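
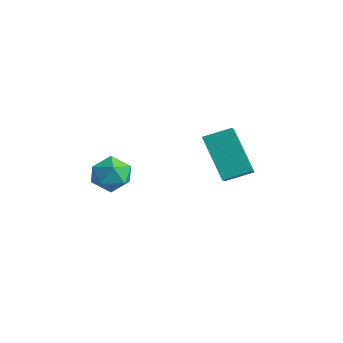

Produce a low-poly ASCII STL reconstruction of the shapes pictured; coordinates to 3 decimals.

solid 
facet normal -0.512 -0.787 -0.345
outer loop
vertex 0.446 2.89 3.639
vertex -0.064 3.461 3.094
vertex 1.785 2.67 2.156
endloop
endfacet
facet normal 0.542 -0.608 0.580
outer loop
vertex 2.364 3.559 2.546
vertex 0.446 2.89 3.639
vertex 1.785 2.67 2.156
endloop
endfacet
facet normal -0.512 -0.786 -0.346
outer loop
vertex 1.785 2.67 2.156
vertex -0.064 3.461 3.094
vertex 1.275 3.242 1.611
endloop
endfacet
facet normal 0.666 -0.110 -0.738
outer loop
vertex 1.275 3.242 1.611
vertex 2.364 3.559 2.546
vertex 1.785 2.67 2.156
endloop
endfacet
facet normal -0.666 0.110 0.738
outer loop
vertex 0.446 2.89 3.639
vertex 0.515 4.35 3.484
vertex -0.064 3.461 3.094
endloop
endfacet
facet normal 0.542 -0.608 0.580
outer loop
vertex 1.025 3.778 4.029
vertex 0.446 2.89 3.639
vertex 2.364 3.559 2.546
endloop
endfacet
facet normal -0.666 0.110 0.738
outer loop
vertex 1.025 3.778 4.029
vertex 0.515 4.35 3.484
vertex 0.446 2.89 3.639
endloop
endfacet
facet normal -0.543 0.608 -0.580
outer loop
vertex -0.064 3.461 3.094
vertex 0.515 4.35 3.484
vertex 1.275 3.242 1.611
endloop
endfacet
facet normal 0.666 -0.110 -0.738
outer loop
vertex 1.854 4.13 2.001
vertex 2.364 3.559 2.546
vertex 1.275 3.242 1.611
endloop
endfacet
facet normal -0.542 0.608 -0.580
outer loop
vertex 1.275 3.242 1.611
vertex 0.515 4.35 3.484
vertex 1.854 4.13 2.001
endloop
endfacet
facet normal 0.511 0.787 0.346
outer loop
vertex 1.854 4.13 2.001
vertex 1.025 3.778 4.029
vertex 2.364 3.559 2.546
endloop
endfacet
facet normal 0.512 0.786 0.346
outer loop
vertex 0.515 4.35 3.484
vertex 1.025 3.778 4.029
vertex 1.854 4.13 2.001
endloop
endfacet
facet normal -0.740 0.507 0.441
outer loop
vertex -0.855 -0.745 3.027
vertex -0.349 -0.538 3.638
vertex -0.413 -0.056 2.977
endloop
endfacet
facet normal -0.820 0.507 -0.267
outer loop
vertex -0.855 -0.745 3.027
vertex -0.413 -0.056 2.977
vertex -0.496 -0.537 2.319
endloop
endfacet
facet normal -0.857 -0.172 -0.485
outer loop
vertex -0.855 -0.745 3.027
vertex -0.496 -0.537 2.319
vertex -0.483 -1.317 2.572
endloop
endfacet
facet normal -0.801 -0.592 0.089
outer loop
vertex -0.855 -0.745 3.027
vertex -0.483 -1.317 2.572
vertex -0.392 -1.318 3.387
endloop
endfacet
facet normal -0.729 -0.173 0.662
outer loop
vertex -0.855 -0.745 3.027
vertex -0.392 -1.318 3.387
vertex -0.349 -0.538 3.638
endloop
endfacet
facet normal -0.235 0.799 -0.554
outer loop
vertex -0.496 -0.537 2.319
vertex -0.413 -0.056 2.977
vertex 0.232 -0.202 2.493
endloop
endfacet
facet normal -0.107 0.798 0.593
outer loop
vertex -0.413 -0.056 2.977
vertex -0.349 -0.538 3.638
vertex 0.323 -0.203 3.308
endloop
endfacet
facet normal -0.089 -0.301 0.950
outer loop
vertex -0.349 -0.538 3.638
vertex -0.392 -1.318 3.387
vertex 0.336 -0.983 3.561
endloop
endfacet
facet normal -0.205 -0.978 0.022
outer loop
vertex -0.392 -1.318 3.387
vertex -0.483 -1.317 2.572
vertex 0.253 -1.464 2.903
endloop
endfacet
facet normal -0.296 -0.299 -0.907
outer loop
vertex -0.483 -1.317 2.572
vertex -0.496 -0.537 2.319
vertex 0.189 -0.982 2.242
endloop
endfacet
facet normal 0.801 0.592 -0.089
outer loop
vertex 0.695 -0.775 2.853
vertex 0.232 -0.202 2.493
vertex 0.323 -0.203 3.308
endloop
endfacet
facet normal 0.857 0.172 0.485
outer loop
vertex 0.695 -0.775 2.853
vertex 0.323 -0.203 3.308
vertex 0.336 -0.983 3.561
endloop
endfacet
facet normal 0.820 -0.507 0.267
outer loop
vertex 0.695 -0.775 2.853
vertex 0.336 -0.983 3.561
vertex 0.253 -1.464 2.903
endloop
endfacet
facet normal 0.740 -0.507 -0.441
outer loop
vertex 0.695 -0.775 2.853
vertex 0.253 -1.464 2.903
vertex 0.189 -0.982 2.242
endloop
endfacet
facet normal 0.729 0.173 -0.662
outer loop
vertex 0.695 -0.775 2.853
vertex 0.189 -0.982 2.242
vertex 0.232 -0.202 2.493
endloop
endfacet
facet normal 0.205 0.978 -0.022
outer loop
vertex 0.323 -0.203 3.308
vertex 0.232 -0.202 2.493
vertex -0.413 -0.056 2.977
endloop
endfacet
facet normal 0.296 0.299 0.907
outer loop
vertex 0.336 -0.983 3.561
vertex 0.323 -0.203 3.308
vertex -0.349 -0.538 3.638
endloop
endfacet
facet normal 0.235 -0.799 0.554
outer loop
vertex 0.253 -1.464 2.903
vertex 0.336 -0.983 3.561
vertex -0.392 -1.318 3.387
endloop
endfacet
facet normal 0.107 -0.798 -0.593
outer loop
vertex 0.189 -0.982 2.242
vertex 0.253 -1.464 2.903
vertex -0.483 -1.317 2.572
endloop
endfacet
facet normal 0.089 0.301 -0.950
outer loop
vertex 0.232 -0.202 2.493
vertex 0.189 -0.982 2.242
vertex -0.496 -0.537 2.319
endloop
endfacet

endsolid


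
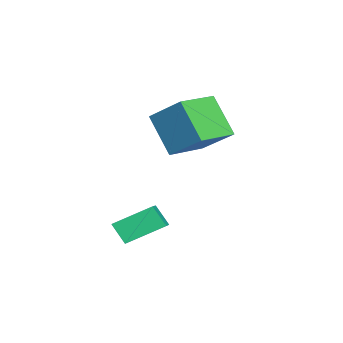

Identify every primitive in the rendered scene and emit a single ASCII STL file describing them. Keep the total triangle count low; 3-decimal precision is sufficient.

solid 
facet normal -0.430 -0.432 0.793
outer loop
vertex -1.926 0.881 1.788
vertex -3.202 1.83 1.613
vertex -2.624 -0.24 0.798
endloop
endfacet
facet normal 0.798 -0.593 0.109
outer loop
vertex -1.858 0.53 -0.613
vertex -1.926 0.881 1.788
vertex -2.624 -0.24 0.798
endloop
endfacet
facet normal -0.430 -0.432 0.792
outer loop
vertex -2.624 -0.24 0.798
vertex -3.202 1.83 1.613
vertex -3.9 0.71 0.623
endloop
endfacet
facet normal -0.423 -0.679 -0.600
outer loop
vertex -3.9 0.71 0.623
vertex -1.858 0.53 -0.613
vertex -2.624 -0.24 0.798
endloop
endfacet
facet normal 0.423 0.679 0.600
outer loop
vertex -1.926 0.881 1.788
vertex -2.436 2.6 0.202
vertex -3.202 1.83 1.613
endloop
endfacet
facet normal 0.797 -0.594 0.109
outer loop
vertex -1.16 1.65 0.377
vertex -1.926 0.881 1.788
vertex -1.858 0.53 -0.613
endloop
endfacet
facet normal 0.423 0.679 0.600
outer loop
vertex -1.16 1.65 0.377
vertex -2.436 2.6 0.202
vertex -1.926 0.881 1.788
endloop
endfacet
facet normal -0.797 0.593 -0.109
outer loop
vertex -3.202 1.83 1.613
vertex -2.436 2.6 0.202
vertex -3.9 0.71 0.623
endloop
endfacet
facet normal -0.423 -0.679 -0.600
outer loop
vertex -3.134 1.479 -0.788
vertex -1.858 0.53 -0.613
vertex -3.9 0.71 0.623
endloop
endfacet
facet normal -0.797 0.593 -0.110
outer loop
vertex -3.9 0.71 0.623
vertex -2.436 2.6 0.202
vertex -3.134 1.479 -0.788
endloop
endfacet
facet normal 0.430 0.432 -0.792
outer loop
vertex -3.134 1.479 -0.788
vertex -1.16 1.65 0.377
vertex -1.858 0.53 -0.613
endloop
endfacet
facet normal 0.430 0.432 -0.793
outer loop
vertex -2.436 2.6 0.202
vertex -1.16 1.65 0.377
vertex -3.134 1.479 -0.788
endloop
endfacet
facet normal -0.317 -0.525 0.789
outer loop
vertex 0.9 0.35 -1.717
vertex -0.002 0.321 -2.099
vertex 1.239 -0.908 -2.418
endloop
endfacet
facet normal 0.920 0.030 0.391
outer loop
vertex 1.522 -0.441 -3.121
vertex 0.9 0.35 -1.717
vertex 1.239 -0.908 -2.418
endloop
endfacet
facet normal -0.317 -0.525 0.790
outer loop
vertex 1.239 -0.908 -2.418
vertex -0.002 0.321 -2.099
vertex 0.337 -0.938 -2.8
endloop
endfacet
facet normal 0.229 -0.851 -0.473
outer loop
vertex 0.337 -0.938 -2.8
vertex 1.522 -0.441 -3.121
vertex 1.239 -0.908 -2.418
endloop
endfacet
facet normal -0.228 0.851 0.473
outer loop
vertex 0.9 0.35 -1.717
vertex 0.281 0.788 -2.802
vertex -0.002 0.321 -2.099
endloop
endfacet
facet normal 0.920 0.030 0.391
outer loop
vertex 1.183 0.818 -2.42
vertex 0.9 0.35 -1.717
vertex 1.522 -0.441 -3.121
endloop
endfacet
facet normal -0.229 0.850 0.474
outer loop
vertex 1.183 0.818 -2.42
vertex 0.281 0.788 -2.802
vertex 0.9 0.35 -1.717
endloop
endfacet
facet normal -0.920 -0.030 -0.391
outer loop
vertex -0.002 0.321 -2.099
vertex 0.281 0.788 -2.802
vertex 0.337 -0.938 -2.8
endloop
endfacet
facet normal 0.228 -0.850 -0.474
outer loop
vertex 0.62 -0.47 -3.503
vertex 1.522 -0.441 -3.121
vertex 0.337 -0.938 -2.8
endloop
endfacet
facet normal -0.920 -0.030 -0.391
outer loop
vertex 0.337 -0.938 -2.8
vertex 0.281 0.788 -2.802
vertex 0.62 -0.47 -3.503
endloop
endfacet
facet normal 0.318 0.525 -0.790
outer loop
vertex 0.62 -0.47 -3.503
vertex 1.183 0.818 -2.42
vertex 1.522 -0.441 -3.121
endloop
endfacet
facet normal 0.317 0.525 -0.790
outer loop
vertex 0.281 0.788 -2.802
vertex 1.183 0.818 -2.42
vertex 0.62 -0.47 -3.503
endloop
endfacet

endsolid


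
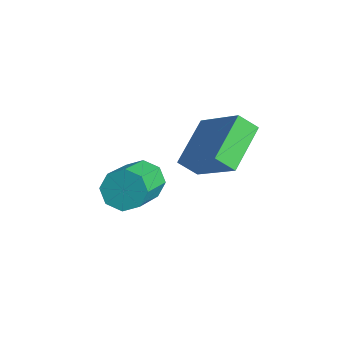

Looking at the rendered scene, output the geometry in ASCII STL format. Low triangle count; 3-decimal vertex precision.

solid 
facet normal -0.767 -0.088 -0.636
outer loop
vertex 1.932 1.066 2.624
vertex 1.151 2.613 3.351
vertex 2.358 1.554 2.043
endloop
endfacet
facet normal 0.416 -0.823 -0.387
outer loop
vertex 4.029 1.747 3.429
vertex 1.932 1.066 2.624
vertex 2.358 1.554 2.043
endloop
endfacet
facet normal -0.767 -0.089 -0.636
outer loop
vertex 2.358 1.554 2.043
vertex 1.151 2.613 3.351
vertex 1.576 3.101 2.77
endloop
endfacet
facet normal 0.489 0.561 -0.668
outer loop
vertex 1.576 3.101 2.77
vertex 4.029 1.747 3.429
vertex 2.358 1.554 2.043
endloop
endfacet
facet normal -0.489 -0.561 0.668
outer loop
vertex 1.932 1.066 2.624
vertex 2.822 2.806 4.737
vertex 1.151 2.613 3.351
endloop
endfacet
facet normal 0.416 -0.823 -0.387
outer loop
vertex 3.604 1.259 4.01
vertex 1.932 1.066 2.624
vertex 4.029 1.747 3.429
endloop
endfacet
facet normal -0.489 -0.561 0.668
outer loop
vertex 3.604 1.259 4.01
vertex 2.822 2.806 4.737
vertex 1.932 1.066 2.624
endloop
endfacet
facet normal -0.416 0.823 0.387
outer loop
vertex 1.151 2.613 3.351
vertex 2.822 2.806 4.737
vertex 1.576 3.101 2.77
endloop
endfacet
facet normal 0.489 0.561 -0.668
outer loop
vertex 3.248 3.294 4.156
vertex 4.029 1.747 3.429
vertex 1.576 3.101 2.77
endloop
endfacet
facet normal -0.416 0.823 0.387
outer loop
vertex 1.576 3.101 2.77
vertex 2.822 2.806 4.737
vertex 3.248 3.294 4.156
endloop
endfacet
facet normal 0.767 0.089 0.635
outer loop
vertex 3.248 3.294 4.156
vertex 3.604 1.259 4.01
vertex 4.029 1.747 3.429
endloop
endfacet
facet normal 0.766 0.088 0.636
outer loop
vertex 2.822 2.806 4.737
vertex 3.604 1.259 4.01
vertex 3.248 3.294 4.156
endloop
endfacet
facet normal -0.487 0.677 -0.552
outer loop
vertex 2.104 0.167 1.508
vertex 1.45 0.024 1.909
vertex 2.048 0.518 1.988
endloop
endfacet
facet normal 0.869 0.442 -0.222
outer loop
vertex 2.104 0.167 1.508
vertex 2.048 0.518 1.988
vertex 3.144 -1.281 2.691
endloop
endfacet
facet normal 0.869 0.442 -0.223
outer loop
vertex 3.144 -1.281 2.691
vertex 2.048 0.518 1.988
vertex 3.088 -0.93 3.17
endloop
endfacet
facet normal 0.486 -0.677 0.553
outer loop
vertex 3.144 -1.281 2.691
vertex 3.088 -0.93 3.17
vertex 2.49 -1.424 3.091
endloop
endfacet
facet normal -0.486 0.677 -0.553
outer loop
vertex 2.048 0.518 1.988
vertex 1.45 0.024 1.909
vertex 1.642 0.58 2.421
endloop
endfacet
facet normal 0.549 0.729 0.410
outer loop
vertex 2.048 0.518 1.988
vertex 1.642 0.58 2.421
vertex 3.088 -0.93 3.17
endloop
endfacet
facet normal 0.549 0.729 0.409
outer loop
vertex 3.088 -0.93 3.17
vertex 1.642 0.58 2.421
vertex 2.682 -0.868 3.604
endloop
endfacet
facet normal 0.487 -0.677 0.552
outer loop
vertex 3.088 -0.93 3.17
vertex 2.682 -0.868 3.604
vertex 2.49 -1.424 3.091
endloop
endfacet
facet normal -0.486 0.677 -0.553
outer loop
vertex 1.642 0.58 2.421
vertex 1.45 0.024 1.909
vertex 1.123 0.316 2.554
endloop
endfacet
facet normal -0.094 0.589 0.803
outer loop
vertex 1.642 0.58 2.421
vertex 1.123 0.316 2.554
vertex 2.682 -0.868 3.604
endloop
endfacet
facet normal -0.094 0.589 0.803
outer loop
vertex 2.682 -0.868 3.604
vertex 1.123 0.316 2.554
vertex 2.164 -1.132 3.737
endloop
endfacet
facet normal 0.487 -0.677 0.552
outer loop
vertex 2.682 -0.868 3.604
vertex 2.164 -1.132 3.737
vertex 2.49 -1.424 3.091
endloop
endfacet
facet normal -0.486 0.677 -0.553
outer loop
vertex 1.123 0.316 2.554
vertex 1.45 0.024 1.909
vertex 0.796 -0.119 2.309
endloop
endfacet
facet normal -0.681 0.103 0.725
outer loop
vertex 1.123 0.316 2.554
vertex 0.796 -0.119 2.309
vertex 2.164 -1.132 3.737
endloop
endfacet
facet normal -0.680 0.104 0.726
outer loop
vertex 2.164 -1.132 3.737
vertex 0.796 -0.119 2.309
vertex 1.836 -1.567 3.492
endloop
endfacet
facet normal 0.486 -0.678 0.552
outer loop
vertex 2.164 -1.132 3.737
vertex 1.836 -1.567 3.492
vertex 2.49 -1.424 3.091
endloop
endfacet
facet normal -0.486 0.677 -0.553
outer loop
vertex 0.796 -0.119 2.309
vertex 1.45 0.024 1.909
vertex 0.852 -0.47 1.83
endloop
endfacet
facet normal -0.869 -0.442 0.222
outer loop
vertex 0.796 -0.119 2.309
vertex 0.852 -0.47 1.83
vertex 1.836 -1.567 3.492
endloop
endfacet
facet normal -0.869 -0.443 0.222
outer loop
vertex 1.836 -1.567 3.492
vertex 0.852 -0.47 1.83
vertex 1.892 -1.918 3.012
endloop
endfacet
facet normal 0.487 -0.677 0.552
outer loop
vertex 1.836 -1.567 3.492
vertex 1.892 -1.918 3.012
vertex 2.49 -1.424 3.091
endloop
endfacet
facet normal -0.487 0.677 -0.552
outer loop
vertex 0.852 -0.47 1.83
vertex 1.45 0.024 1.909
vertex 1.258 -0.532 1.396
endloop
endfacet
facet normal -0.549 -0.729 -0.410
outer loop
vertex 0.852 -0.47 1.83
vertex 1.258 -0.532 1.396
vertex 1.892 -1.918 3.012
endloop
endfacet
facet normal -0.548 -0.729 -0.410
outer loop
vertex 1.892 -1.918 3.012
vertex 1.258 -0.532 1.396
vertex 2.298 -1.98 2.579
endloop
endfacet
facet normal 0.486 -0.677 0.553
outer loop
vertex 1.892 -1.918 3.012
vertex 2.298 -1.98 2.579
vertex 2.49 -1.424 3.091
endloop
endfacet
facet normal -0.487 0.677 -0.552
outer loop
vertex 1.258 -0.532 1.396
vertex 1.45 0.024 1.909
vertex 1.776 -0.268 1.263
endloop
endfacet
facet normal 0.094 -0.589 -0.803
outer loop
vertex 1.258 -0.532 1.396
vertex 1.776 -0.268 1.263
vertex 2.298 -1.98 2.579
endloop
endfacet
facet normal 0.094 -0.589 -0.803
outer loop
vertex 2.298 -1.98 2.579
vertex 1.776 -0.268 1.263
vertex 2.817 -1.716 2.446
endloop
endfacet
facet normal 0.486 -0.677 0.553
outer loop
vertex 2.298 -1.98 2.579
vertex 2.817 -1.716 2.446
vertex 2.49 -1.424 3.091
endloop
endfacet
facet normal -0.486 0.678 -0.552
outer loop
vertex 1.776 -0.268 1.263
vertex 1.45 0.024 1.909
vertex 2.104 0.167 1.508
endloop
endfacet
facet normal 0.680 -0.104 -0.726
outer loop
vertex 1.776 -0.268 1.263
vertex 2.104 0.167 1.508
vertex 2.817 -1.716 2.446
endloop
endfacet
facet normal 0.681 -0.103 -0.725
outer loop
vertex 2.817 -1.716 2.446
vertex 2.104 0.167 1.508
vertex 3.144 -1.281 2.691
endloop
endfacet
facet normal 0.486 -0.677 0.553
outer loop
vertex 2.817 -1.716 2.446
vertex 3.144 -1.281 2.691
vertex 2.49 -1.424 3.091
endloop
endfacet

endsolid


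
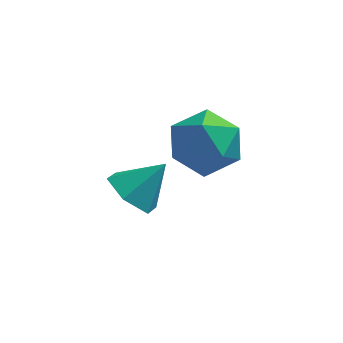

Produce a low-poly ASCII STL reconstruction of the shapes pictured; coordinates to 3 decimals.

solid 
facet normal -0.645 -0.294 -0.705
outer loop
vertex -0.945 -2.234 0.58
vertex -1.439 -1.536 0.741
vertex -0.807 -1.493 0.145
endloop
endfacet
facet normal 0.968 -0.233 -0.090
outer loop
vertex -0.945 -2.234 0.58
vertex -0.807 -1.493 0.145
vertex -0.581 -1.144 1.679
endloop
endfacet
facet normal -0.645 -0.294 -0.705
outer loop
vertex -0.807 -1.493 0.145
vertex -1.439 -1.536 0.741
vertex -1.301 -0.795 0.306
endloop
endfacet
facet normal 0.763 0.597 -0.248
outer loop
vertex -0.807 -1.493 0.145
vertex -1.301 -0.795 0.306
vertex -0.581 -1.144 1.679
endloop
endfacet
facet normal -0.645 -0.294 -0.705
outer loop
vertex -1.301 -0.795 0.306
vertex -1.439 -1.536 0.741
vertex -1.933 -0.838 0.902
endloop
endfacet
facet normal 0.112 0.976 0.189
outer loop
vertex -1.301 -0.795 0.306
vertex -1.933 -0.838 0.902
vertex -0.581 -1.144 1.679
endloop
endfacet
facet normal -0.646 -0.295 -0.704
outer loop
vertex -1.933 -0.838 0.902
vertex -1.439 -1.536 0.741
vertex -2.071 -1.578 1.338
endloop
endfacet
facet normal -0.332 0.524 0.784
outer loop
vertex -1.933 -0.838 0.902
vertex -2.071 -1.578 1.338
vertex -0.581 -1.144 1.679
endloop
endfacet
facet normal -0.646 -0.295 -0.704
outer loop
vertex -2.071 -1.578 1.338
vertex -1.439 -1.536 0.741
vertex -1.577 -2.276 1.177
endloop
endfacet
facet normal -0.126 -0.307 0.943
outer loop
vertex -2.071 -1.578 1.338
vertex -1.577 -2.276 1.177
vertex -0.581 -1.144 1.679
endloop
endfacet
facet normal -0.646 -0.295 -0.704
outer loop
vertex -1.577 -2.276 1.177
vertex -1.439 -1.536 0.741
vertex -0.945 -2.234 0.58
endloop
endfacet
facet normal 0.524 -0.685 0.506
outer loop
vertex -1.577 -2.276 1.177
vertex -0.945 -2.234 0.58
vertex -0.581 -1.144 1.679
endloop
endfacet
facet normal 0.304 0.224 0.926
outer loop
vertex 0.257 2.066 1.199
vertex 0.199 0.948 1.489
vertex 1.181 1.384 1.061
endloop
endfacet
facet normal 0.573 0.684 0.452
outer loop
vertex 0.257 2.066 1.199
vertex 1.181 1.384 1.061
vertex 0.904 2.155 0.244
endloop
endfacet
facet normal 0.027 0.993 0.111
outer loop
vertex 0.257 2.066 1.199
vertex 0.904 2.155 0.244
vertex -0.249 2.195 0.167
endloop
endfacet
facet normal -0.579 0.724 0.374
outer loop
vertex 0.257 2.066 1.199
vertex -0.249 2.195 0.167
vertex -0.685 1.449 0.936
endloop
endfacet
facet normal -0.408 0.249 0.878
outer loop
vertex 0.257 2.066 1.199
vertex -0.685 1.449 0.936
vertex 0.199 0.948 1.489
endloop
endfacet
facet normal 0.950 0.312 -0.027
outer loop
vertex 0.904 2.155 0.244
vertex 1.181 1.384 1.061
vertex 1.245 1.091 -0.056
endloop
endfacet
facet normal 0.515 -0.432 0.740
outer loop
vertex 1.181 1.384 1.061
vertex 0.199 0.948 1.489
vertex 0.809 0.345 0.713
endloop
endfacet
facet normal -0.637 -0.391 0.664
outer loop
vertex 0.199 0.948 1.489
vertex -0.685 1.449 0.936
vertex -0.344 0.385 0.636
endloop
endfacet
facet normal -0.913 0.378 -0.151
outer loop
vertex -0.685 1.449 0.936
vertex -0.249 2.195 0.167
vertex -0.621 1.156 -0.181
endloop
endfacet
facet normal 0.067 0.813 -0.579
outer loop
vertex -0.249 2.195 0.167
vertex 0.904 2.155 0.244
vertex 0.361 1.592 -0.609
endloop
endfacet
facet normal 0.579 -0.724 -0.374
outer loop
vertex 0.303 0.474 -0.319
vertex 1.245 1.091 -0.056
vertex 0.809 0.345 0.713
endloop
endfacet
facet normal -0.027 -0.993 -0.111
outer loop
vertex 0.303 0.474 -0.319
vertex 0.809 0.345 0.713
vertex -0.344 0.385 0.636
endloop
endfacet
facet normal -0.573 -0.684 -0.452
outer loop
vertex 0.303 0.474 -0.319
vertex -0.344 0.385 0.636
vertex -0.621 1.156 -0.181
endloop
endfacet
facet normal -0.304 -0.224 -0.926
outer loop
vertex 0.303 0.474 -0.319
vertex -0.621 1.156 -0.181
vertex 0.361 1.592 -0.609
endloop
endfacet
facet normal 0.408 -0.249 -0.878
outer loop
vertex 0.303 0.474 -0.319
vertex 0.361 1.592 -0.609
vertex 1.245 1.091 -0.056
endloop
endfacet
facet normal 0.913 -0.378 0.151
outer loop
vertex 0.809 0.345 0.713
vertex 1.245 1.091 -0.056
vertex 1.181 1.384 1.061
endloop
endfacet
facet normal -0.067 -0.813 0.579
outer loop
vertex -0.344 0.385 0.636
vertex 0.809 0.345 0.713
vertex 0.199 0.948 1.489
endloop
endfacet
facet normal -0.950 -0.312 0.027
outer loop
vertex -0.621 1.156 -0.181
vertex -0.344 0.385 0.636
vertex -0.685 1.449 0.936
endloop
endfacet
facet normal -0.515 0.432 -0.740
outer loop
vertex 0.361 1.592 -0.609
vertex -0.621 1.156 -0.181
vertex -0.249 2.195 0.167
endloop
endfacet
facet normal 0.637 0.391 -0.664
outer loop
vertex 1.245 1.091 -0.056
vertex 0.361 1.592 -0.609
vertex 0.904 2.155 0.244
endloop
endfacet

endsolid


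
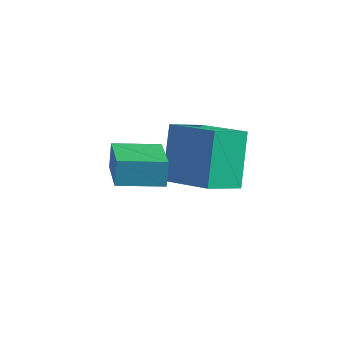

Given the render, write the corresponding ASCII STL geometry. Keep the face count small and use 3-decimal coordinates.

solid 
facet normal -0.533 0.743 -0.406
outer loop
vertex -0.201 -1.519 3.254
vertex 1.036 -0.722 3.089
vertex -0.082 -1.865 2.465
endloop
endfacet
facet normal -0.836 -0.538 0.110
outer loop
vertex 0.844 -3.158 3.171
vertex -0.201 -1.519 3.254
vertex -0.082 -1.865 2.465
endloop
endfacet
facet normal -0.532 0.743 -0.406
outer loop
vertex -0.082 -1.865 2.465
vertex 1.036 -0.722 3.089
vertex 1.154 -1.069 2.3
endloop
endfacet
facet normal 0.135 -0.398 -0.907
outer loop
vertex 1.154 -1.069 2.3
vertex 0.844 -3.158 3.171
vertex -0.082 -1.865 2.465
endloop
endfacet
facet normal -0.136 0.398 0.907
outer loop
vertex -0.201 -1.519 3.254
vertex 1.962 -2.015 3.795
vertex 1.036 -0.722 3.089
endloop
endfacet
facet normal -0.835 -0.538 0.112
outer loop
vertex 0.726 -2.811 3.96
vertex -0.201 -1.519 3.254
vertex 0.844 -3.158 3.171
endloop
endfacet
facet normal -0.136 0.398 0.907
outer loop
vertex 0.726 -2.811 3.96
vertex 1.962 -2.015 3.795
vertex -0.201 -1.519 3.254
endloop
endfacet
facet normal 0.836 0.538 -0.111
outer loop
vertex 1.036 -0.722 3.089
vertex 1.962 -2.015 3.795
vertex 1.154 -1.069 2.3
endloop
endfacet
facet normal 0.136 -0.398 -0.907
outer loop
vertex 2.081 -2.361 3.006
vertex 0.844 -3.158 3.171
vertex 1.154 -1.069 2.3
endloop
endfacet
facet normal 0.835 0.539 -0.110
outer loop
vertex 1.154 -1.069 2.3
vertex 1.962 -2.015 3.795
vertex 2.081 -2.361 3.006
endloop
endfacet
facet normal 0.533 -0.743 0.406
outer loop
vertex 2.081 -2.361 3.006
vertex 0.726 -2.811 3.96
vertex 0.844 -3.158 3.171
endloop
endfacet
facet normal 0.533 -0.743 0.406
outer loop
vertex 1.962 -2.015 3.795
vertex 0.726 -2.811 3.96
vertex 2.081 -2.361 3.006
endloop
endfacet
facet normal -0.902 0.186 -0.389
outer loop
vertex 0.558 0.653 2.671
vertex 1.103 1.767 1.939
vertex 0.97 -0.559 1.135
endloop
endfacet
facet normal -0.378 -0.773 0.509
outer loop
vertex 2.657 -0.907 1.861
vertex 0.558 0.653 2.671
vertex 0.97 -0.559 1.135
endloop
endfacet
facet normal -0.903 0.186 -0.388
outer loop
vertex 0.97 -0.559 1.135
vertex 1.103 1.767 1.939
vertex 1.514 0.554 0.402
endloop
endfacet
facet normal 0.206 -0.606 -0.768
outer loop
vertex 1.514 0.554 0.402
vertex 2.657 -0.907 1.861
vertex 0.97 -0.559 1.135
endloop
endfacet
facet normal -0.206 0.606 0.769
outer loop
vertex 0.558 0.653 2.671
vertex 2.79 1.419 2.665
vertex 1.103 1.767 1.939
endloop
endfacet
facet normal -0.378 -0.773 0.509
outer loop
vertex 2.246 0.306 3.398
vertex 0.558 0.653 2.671
vertex 2.657 -0.907 1.861
endloop
endfacet
facet normal -0.206 0.606 0.768
outer loop
vertex 2.246 0.306 3.398
vertex 2.79 1.419 2.665
vertex 0.558 0.653 2.671
endloop
endfacet
facet normal 0.379 0.773 -0.509
outer loop
vertex 1.103 1.767 1.939
vertex 2.79 1.419 2.665
vertex 1.514 0.554 0.402
endloop
endfacet
facet normal 0.206 -0.606 -0.768
outer loop
vertex 3.202 0.207 1.129
vertex 2.657 -0.907 1.861
vertex 1.514 0.554 0.402
endloop
endfacet
facet normal 0.378 0.773 -0.509
outer loop
vertex 1.514 0.554 0.402
vertex 2.79 1.419 2.665
vertex 3.202 0.207 1.129
endloop
endfacet
facet normal 0.902 -0.186 0.388
outer loop
vertex 3.202 0.207 1.129
vertex 2.246 0.306 3.398
vertex 2.657 -0.907 1.861
endloop
endfacet
facet normal 0.903 -0.185 0.388
outer loop
vertex 2.79 1.419 2.665
vertex 2.246 0.306 3.398
vertex 3.202 0.207 1.129
endloop
endfacet

endsolid


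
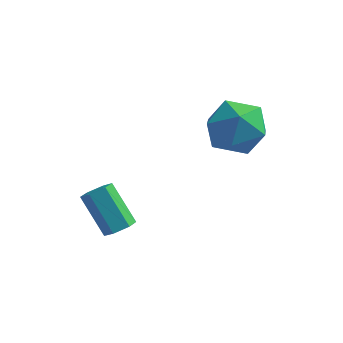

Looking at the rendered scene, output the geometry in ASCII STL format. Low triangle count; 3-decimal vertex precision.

solid 
facet normal 0.587 -0.300 -0.752
outer loop
vertex 1.085 0.734 -3.818
vertex 0.688 0.396 -3.993
vertex 0.712 0.912 -4.18
endloop
endfacet
facet normal 0.441 0.897 -0.013
outer loop
vertex 1.085 0.734 -3.818
vertex 0.712 0.912 -4.18
vertex 0.129 1.222 -2.592
endloop
endfacet
facet normal 0.443 0.897 -0.013
outer loop
vertex 0.129 1.222 -2.592
vertex 0.712 0.912 -4.18
vertex -0.244 1.401 -2.954
endloop
endfacet
facet normal -0.587 0.299 0.752
outer loop
vertex 0.129 1.222 -2.592
vertex -0.244 1.401 -2.954
vertex -0.268 0.884 -2.767
endloop
endfacet
facet normal 0.586 -0.300 -0.752
outer loop
vertex 0.712 0.912 -4.18
vertex 0.688 0.396 -3.993
vertex 0.315 0.575 -4.355
endloop
endfacet
facet normal -0.366 0.730 -0.577
outer loop
vertex 0.712 0.912 -4.18
vertex 0.315 0.575 -4.355
vertex -0.244 1.401 -2.954
endloop
endfacet
facet normal -0.367 0.730 -0.577
outer loop
vertex -0.244 1.401 -2.954
vertex 0.315 0.575 -4.355
vertex -0.641 1.063 -3.129
endloop
endfacet
facet normal -0.587 0.299 0.752
outer loop
vertex -0.244 1.401 -2.954
vertex -0.641 1.063 -3.129
vertex -0.268 0.884 -2.767
endloop
endfacet
facet normal 0.587 -0.299 -0.752
outer loop
vertex 0.315 0.575 -4.355
vertex 0.688 0.396 -3.993
vertex 0.291 0.058 -4.168
endloop
endfacet
facet normal -0.809 -0.167 -0.564
outer loop
vertex 0.315 0.575 -4.355
vertex 0.291 0.058 -4.168
vertex -0.641 1.063 -3.129
endloop
endfacet
facet normal -0.809 -0.167 -0.564
outer loop
vertex -0.641 1.063 -3.129
vertex 0.291 0.058 -4.168
vertex -0.665 0.546 -2.942
endloop
endfacet
facet normal -0.587 0.299 0.752
outer loop
vertex -0.641 1.063 -3.129
vertex -0.665 0.546 -2.942
vertex -0.268 0.884 -2.767
endloop
endfacet
facet normal 0.587 -0.299 -0.752
outer loop
vertex 0.291 0.058 -4.168
vertex 0.688 0.396 -3.993
vertex 0.664 -0.121 -3.806
endloop
endfacet
facet normal -0.442 -0.897 0.012
outer loop
vertex 0.291 0.058 -4.168
vertex 0.664 -0.121 -3.806
vertex -0.665 0.546 -2.942
endloop
endfacet
facet normal -0.441 -0.897 0.014
outer loop
vertex -0.665 0.546 -2.942
vertex 0.664 -0.121 -3.806
vertex -0.292 0.368 -2.58
endloop
endfacet
facet normal -0.587 0.300 0.752
outer loop
vertex -0.665 0.546 -2.942
vertex -0.292 0.368 -2.58
vertex -0.268 0.884 -2.767
endloop
endfacet
facet normal 0.587 -0.299 -0.752
outer loop
vertex 0.664 -0.121 -3.806
vertex 0.688 0.396 -3.993
vertex 1.061 0.217 -3.631
endloop
endfacet
facet normal 0.367 -0.730 0.577
outer loop
vertex 0.664 -0.121 -3.806
vertex 1.061 0.217 -3.631
vertex -0.292 0.368 -2.58
endloop
endfacet
facet normal 0.366 -0.731 0.576
outer loop
vertex -0.292 0.368 -2.58
vertex 1.061 0.217 -3.631
vertex 0.105 0.705 -2.405
endloop
endfacet
facet normal -0.586 0.300 0.752
outer loop
vertex -0.292 0.368 -2.58
vertex 0.105 0.705 -2.405
vertex -0.268 0.884 -2.767
endloop
endfacet
facet normal 0.587 -0.299 -0.752
outer loop
vertex 1.061 0.217 -3.631
vertex 0.688 0.396 -3.993
vertex 1.085 0.734 -3.818
endloop
endfacet
facet normal 0.809 0.167 0.564
outer loop
vertex 1.061 0.217 -3.631
vertex 1.085 0.734 -3.818
vertex 0.105 0.705 -2.405
endloop
endfacet
facet normal 0.809 0.167 0.564
outer loop
vertex 0.105 0.705 -2.405
vertex 1.085 0.734 -3.818
vertex 0.129 1.222 -2.592
endloop
endfacet
facet normal -0.587 0.299 0.752
outer loop
vertex 0.105 0.705 -2.405
vertex 0.129 1.222 -2.592
vertex -0.268 0.884 -2.767
endloop
endfacet
facet normal -0.565 0.735 -0.374
outer loop
vertex 3.239 3.729 -1.463
vertex 2.475 3.553 -0.656
vertex 3.314 4.284 -0.486
endloop
endfacet
facet normal 0.128 0.858 -0.497
outer loop
vertex 3.239 3.729 -1.463
vertex 3.314 4.284 -0.486
vertex 4.241 3.866 -0.969
endloop
endfacet
facet normal 0.387 0.308 -0.869
outer loop
vertex 3.239 3.729 -1.463
vertex 4.241 3.866 -0.969
vertex 3.975 2.878 -1.437
endloop
endfacet
facet normal -0.146 -0.156 -0.977
outer loop
vertex 3.239 3.729 -1.463
vertex 3.975 2.878 -1.437
vertex 2.884 2.685 -1.243
endloop
endfacet
facet normal -0.734 0.108 -0.671
outer loop
vertex 3.239 3.729 -1.463
vertex 2.884 2.685 -1.243
vertex 2.475 3.553 -0.656
endloop
endfacet
facet normal 0.464 0.876 0.132
outer loop
vertex 4.241 3.866 -0.969
vertex 3.314 4.284 -0.486
vertex 4.096 3.775 0.143
endloop
endfacet
facet normal -0.657 0.677 0.331
outer loop
vertex 3.314 4.284 -0.486
vertex 2.475 3.553 -0.656
vertex 3.005 3.582 0.337
endloop
endfacet
facet normal -0.930 -0.337 -0.149
outer loop
vertex 2.475 3.553 -0.656
vertex 2.884 2.685 -1.243
vertex 2.739 2.594 -0.131
endloop
endfacet
facet normal 0.021 -0.764 -0.644
outer loop
vertex 2.884 2.685 -1.243
vertex 3.975 2.878 -1.437
vertex 3.666 2.176 -0.614
endloop
endfacet
facet normal 0.882 -0.015 -0.470
outer loop
vertex 3.975 2.878 -1.437
vertex 4.241 3.866 -0.969
vertex 4.505 2.907 -0.444
endloop
endfacet
facet normal 0.146 0.156 0.977
outer loop
vertex 3.741 2.731 0.363
vertex 4.096 3.775 0.143
vertex 3.005 3.582 0.337
endloop
endfacet
facet normal -0.387 -0.308 0.869
outer loop
vertex 3.741 2.731 0.363
vertex 3.005 3.582 0.337
vertex 2.739 2.594 -0.131
endloop
endfacet
facet normal -0.128 -0.858 0.497
outer loop
vertex 3.741 2.731 0.363
vertex 2.739 2.594 -0.131
vertex 3.666 2.176 -0.614
endloop
endfacet
facet normal 0.565 -0.735 0.374
outer loop
vertex 3.741 2.731 0.363
vertex 3.666 2.176 -0.614
vertex 4.505 2.907 -0.444
endloop
endfacet
facet normal 0.734 -0.108 0.671
outer loop
vertex 3.741 2.731 0.363
vertex 4.505 2.907 -0.444
vertex 4.096 3.775 0.143
endloop
endfacet
facet normal -0.021 0.764 0.644
outer loop
vertex 3.005 3.582 0.337
vertex 4.096 3.775 0.143
vertex 3.314 4.284 -0.486
endloop
endfacet
facet normal -0.882 0.015 0.470
outer loop
vertex 2.739 2.594 -0.131
vertex 3.005 3.582 0.337
vertex 2.475 3.553 -0.656
endloop
endfacet
facet normal -0.464 -0.876 -0.132
outer loop
vertex 3.666 2.176 -0.614
vertex 2.739 2.594 -0.131
vertex 2.884 2.685 -1.243
endloop
endfacet
facet normal 0.657 -0.677 -0.331
outer loop
vertex 4.505 2.907 -0.444
vertex 3.666 2.176 -0.614
vertex 3.975 2.878 -1.437
endloop
endfacet
facet normal 0.930 0.337 0.149
outer loop
vertex 4.096 3.775 0.143
vertex 4.505 2.907 -0.444
vertex 4.241 3.866 -0.969
endloop
endfacet

endsolid


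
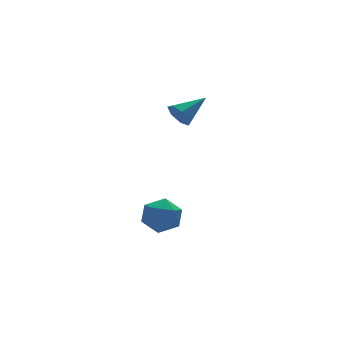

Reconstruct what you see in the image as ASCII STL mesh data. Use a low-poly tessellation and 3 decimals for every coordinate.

solid 
facet normal -0.750 0.649 -0.127
outer loop
vertex 0.657 0.007 -4.407
vertex -0.08 -0.761 -3.982
vertex 0.443 -0.02 -3.282
endloop
endfacet
facet normal -0.137 0.991 -0.002
outer loop
vertex 0.657 0.007 -4.407
vertex 0.443 -0.02 -3.282
vertex 1.515 0.127 -3.657
endloop
endfacet
facet normal 0.331 0.797 -0.506
outer loop
vertex 0.657 0.007 -4.407
vertex 1.515 0.127 -3.657
vertex 1.656 -0.524 -4.59
endloop
endfacet
facet normal 0.006 0.335 -0.942
outer loop
vertex 0.657 0.007 -4.407
vertex 1.656 -0.524 -4.59
vertex 0.67 -1.073 -4.791
endloop
endfacet
facet normal -0.663 0.244 -0.708
outer loop
vertex 0.657 0.007 -4.407
vertex 0.67 -1.073 -4.791
vertex -0.08 -0.761 -3.982
endloop
endfacet
facet normal 0.114 0.770 0.628
outer loop
vertex 1.515 0.127 -3.657
vertex 0.443 -0.02 -3.282
vertex 1.31 -0.567 -2.769
endloop
endfacet
facet normal -0.878 0.217 0.427
outer loop
vertex 0.443 -0.02 -3.282
vertex -0.08 -0.761 -3.982
vertex 0.324 -1.116 -2.97
endloop
endfacet
facet normal -0.737 -0.440 -0.514
outer loop
vertex -0.08 -0.761 -3.982
vertex 0.67 -1.073 -4.791
vertex 0.465 -1.767 -3.903
endloop
endfacet
facet normal 0.344 -0.291 -0.893
outer loop
vertex 0.67 -1.073 -4.791
vertex 1.656 -0.524 -4.59
vertex 1.537 -1.62 -4.278
endloop
endfacet
facet normal 0.870 0.457 -0.187
outer loop
vertex 1.656 -0.524 -4.59
vertex 1.515 0.127 -3.657
vertex 2.06 -0.879 -3.578
endloop
endfacet
facet normal -0.006 -0.335 0.942
outer loop
vertex 1.323 -1.647 -3.153
vertex 1.31 -0.567 -2.769
vertex 0.324 -1.116 -2.97
endloop
endfacet
facet normal -0.331 -0.797 0.506
outer loop
vertex 1.323 -1.647 -3.153
vertex 0.324 -1.116 -2.97
vertex 0.465 -1.767 -3.903
endloop
endfacet
facet normal 0.137 -0.991 0.002
outer loop
vertex 1.323 -1.647 -3.153
vertex 0.465 -1.767 -3.903
vertex 1.537 -1.62 -4.278
endloop
endfacet
facet normal 0.750 -0.649 0.127
outer loop
vertex 1.323 -1.647 -3.153
vertex 1.537 -1.62 -4.278
vertex 2.06 -0.879 -3.578
endloop
endfacet
facet normal 0.663 -0.244 0.708
outer loop
vertex 1.323 -1.647 -3.153
vertex 2.06 -0.879 -3.578
vertex 1.31 -0.567 -2.769
endloop
endfacet
facet normal -0.344 0.291 0.893
outer loop
vertex 0.324 -1.116 -2.97
vertex 1.31 -0.567 -2.769
vertex 0.443 -0.02 -3.282
endloop
endfacet
facet normal -0.870 -0.457 0.187
outer loop
vertex 0.465 -1.767 -3.903
vertex 0.324 -1.116 -2.97
vertex -0.08 -0.761 -3.982
endloop
endfacet
facet normal -0.114 -0.770 -0.628
outer loop
vertex 1.537 -1.62 -4.278
vertex 0.465 -1.767 -3.903
vertex 0.67 -1.073 -4.791
endloop
endfacet
facet normal 0.878 -0.217 -0.427
outer loop
vertex 2.06 -0.879 -3.578
vertex 1.537 -1.62 -4.278
vertex 1.656 -0.524 -4.59
endloop
endfacet
facet normal 0.737 0.440 0.514
outer loop
vertex 1.31 -0.567 -2.769
vertex 2.06 -0.879 -3.578
vertex 1.515 0.127 -3.657
endloop
endfacet
facet normal -0.886 -0.162 -0.434
outer loop
vertex 2.588 -0.522 1.955
vertex 2.22 -0.189 2.582
vertex 2.483 0.163 1.914
endloop
endfacet
facet normal 0.733 0.072 -0.677
outer loop
vertex 2.588 -0.522 1.955
vertex 2.483 0.163 1.914
vertex 3.84 0.109 3.378
endloop
endfacet
facet normal -0.886 -0.162 -0.434
outer loop
vertex 2.483 0.163 1.914
vertex 2.22 -0.189 2.582
vertex 2.18 0.583 2.375
endloop
endfacet
facet normal 0.469 0.784 -0.406
outer loop
vertex 2.483 0.163 1.914
vertex 2.18 0.583 2.375
vertex 3.84 0.109 3.378
endloop
endfacet
facet normal -0.886 -0.163 -0.435
outer loop
vertex 2.18 0.583 2.375
vertex 2.22 -0.189 2.582
vertex 1.906 0.422 2.993
endloop
endfacet
facet normal 0.096 0.952 0.291
outer loop
vertex 2.18 0.583 2.375
vertex 1.906 0.422 2.993
vertex 3.84 0.109 3.378
endloop
endfacet
facet normal -0.886 -0.163 -0.435
outer loop
vertex 1.906 0.422 2.993
vertex 2.22 -0.189 2.582
vertex 1.869 -0.199 3.301
endloop
endfacet
facet normal -0.105 0.447 0.888
outer loop
vertex 1.906 0.422 2.993
vertex 1.869 -0.199 3.301
vertex 3.84 0.109 3.378
endloop
endfacet
facet normal -0.886 -0.161 -0.435
outer loop
vertex 1.869 -0.199 3.301
vertex 2.22 -0.189 2.582
vertex 2.095 -0.812 3.068
endloop
endfacet
facet normal 0.018 -0.349 0.937
outer loop
vertex 1.869 -0.199 3.301
vertex 2.095 -0.812 3.068
vertex 3.84 0.109 3.378
endloop
endfacet
facet normal -0.885 -0.162 -0.436
outer loop
vertex 2.095 -0.812 3.068
vertex 2.22 -0.189 2.582
vertex 2.416 -0.956 2.469
endloop
endfacet
facet normal 0.371 -0.838 0.400
outer loop
vertex 2.095 -0.812 3.068
vertex 2.416 -0.956 2.469
vertex 3.84 0.109 3.378
endloop
endfacet
facet normal -0.886 -0.163 -0.434
outer loop
vertex 2.416 -0.956 2.469
vertex 2.22 -0.189 2.582
vertex 2.588 -0.522 1.955
endloop
endfacet
facet normal 0.690 -0.650 -0.318
outer loop
vertex 2.416 -0.956 2.469
vertex 2.588 -0.522 1.955
vertex 3.84 0.109 3.378
endloop
endfacet

endsolid


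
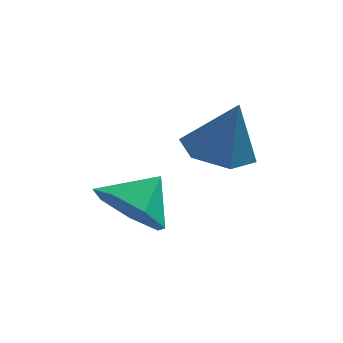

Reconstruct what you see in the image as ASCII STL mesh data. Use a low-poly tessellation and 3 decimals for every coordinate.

solid 
facet normal -0.532 -0.523 -0.666
outer loop
vertex -1.491 -3.319 -3.095
vertex -2.222 -2.947 -2.803
vertex -1.692 -2.677 -3.438
endloop
endfacet
facet normal 0.963 0.259 -0.079
outer loop
vertex -1.491 -3.319 -3.095
vertex -1.692 -2.677 -3.438
vertex -1.658 -2.393 -2.097
endloop
endfacet
facet normal -0.532 -0.523 -0.666
outer loop
vertex -1.692 -2.677 -3.438
vertex -2.222 -2.947 -2.803
vertex -2.292 -2.239 -3.303
endloop
endfacet
facet normal 0.552 0.813 -0.186
outer loop
vertex -1.692 -2.677 -3.438
vertex -2.292 -2.239 -3.303
vertex -1.658 -2.393 -2.097
endloop
endfacet
facet normal -0.531 -0.523 -0.667
outer loop
vertex -2.292 -2.239 -3.303
vertex -2.222 -2.947 -2.803
vertex -2.839 -2.335 -2.792
endloop
endfacet
facet normal -0.037 0.989 0.146
outer loop
vertex -2.292 -2.239 -3.303
vertex -2.839 -2.335 -2.792
vertex -1.658 -2.393 -2.097
endloop
endfacet
facet normal -0.532 -0.524 -0.665
outer loop
vertex -2.839 -2.335 -2.792
vertex -2.222 -2.947 -2.803
vertex -2.921 -2.891 -2.288
endloop
endfacet
facet normal -0.359 0.655 0.665
outer loop
vertex -2.839 -2.335 -2.792
vertex -2.921 -2.891 -2.288
vertex -1.658 -2.393 -2.097
endloop
endfacet
facet normal -0.532 -0.523 -0.666
outer loop
vertex -2.921 -2.891 -2.288
vertex -2.222 -2.947 -2.803
vertex -2.476 -3.49 -2.173
endloop
endfacet
facet normal -0.173 0.061 0.983
outer loop
vertex -2.921 -2.891 -2.288
vertex -2.476 -3.49 -2.173
vertex -1.658 -2.393 -2.097
endloop
endfacet
facet normal -0.532 -0.523 -0.666
outer loop
vertex -2.476 -3.49 -2.173
vertex -2.222 -2.947 -2.803
vertex -1.84 -3.681 -2.531
endloop
endfacet
facet normal 0.380 -0.343 0.859
outer loop
vertex -2.476 -3.49 -2.173
vertex -1.84 -3.681 -2.531
vertex -1.658 -2.393 -2.097
endloop
endfacet
facet normal -0.532 -0.524 -0.665
outer loop
vertex -1.84 -3.681 -2.531
vertex -2.222 -2.947 -2.803
vertex -1.491 -3.319 -3.095
endloop
endfacet
facet normal 0.887 -0.255 0.385
outer loop
vertex -1.84 -3.681 -2.531
vertex -1.491 -3.319 -3.095
vertex -1.658 -2.393 -2.097
endloop
endfacet
facet normal -0.303 0.155 -0.940
outer loop
vertex -0.168 -0.494 -1.881
vertex -0.645 -1.159 -1.837
vertex -0.943 -0.427 -1.62
endloop
endfacet
facet normal 0.249 0.811 0.530
outer loop
vertex -0.168 -0.494 -1.881
vertex -0.943 -0.427 -1.62
vertex -0.215 -1.381 -0.503
endloop
endfacet
facet normal -0.302 0.156 -0.940
outer loop
vertex -0.943 -0.427 -1.62
vertex -0.645 -1.159 -1.837
vertex -1.42 -1.092 -1.577
endloop
endfacet
facet normal -0.539 0.434 0.722
outer loop
vertex -0.943 -0.427 -1.62
vertex -1.42 -1.092 -1.577
vertex -0.215 -1.381 -0.503
endloop
endfacet
facet normal -0.302 0.156 -0.940
outer loop
vertex -1.42 -1.092 -1.577
vertex -0.645 -1.159 -1.837
vertex -1.122 -1.825 -1.794
endloop
endfacet
facet normal -0.653 -0.447 0.612
outer loop
vertex -1.42 -1.092 -1.577
vertex -1.122 -1.825 -1.794
vertex -0.215 -1.381 -0.503
endloop
endfacet
facet normal -0.303 0.157 -0.940
outer loop
vertex -1.122 -1.825 -1.794
vertex -0.645 -1.159 -1.837
vertex -0.348 -1.892 -2.055
endloop
endfacet
facet normal 0.023 -0.950 0.311
outer loop
vertex -1.122 -1.825 -1.794
vertex -0.348 -1.892 -2.055
vertex -0.215 -1.381 -0.503
endloop
endfacet
facet normal -0.303 0.157 -0.940
outer loop
vertex -0.348 -1.892 -2.055
vertex -0.645 -1.159 -1.837
vertex 0.129 -1.226 -2.098
endloop
endfacet
facet normal 0.811 -0.573 0.119
outer loop
vertex -0.348 -1.892 -2.055
vertex 0.129 -1.226 -2.098
vertex -0.215 -1.381 -0.503
endloop
endfacet
facet normal -0.304 0.156 -0.940
outer loop
vertex 0.129 -1.226 -2.098
vertex -0.645 -1.159 -1.837
vertex -0.168 -0.494 -1.881
endloop
endfacet
facet normal 0.924 0.307 0.229
outer loop
vertex 0.129 -1.226 -2.098
vertex -0.168 -0.494 -1.881
vertex -0.215 -1.381 -0.503
endloop
endfacet

endsolid


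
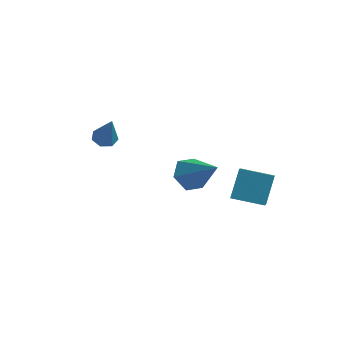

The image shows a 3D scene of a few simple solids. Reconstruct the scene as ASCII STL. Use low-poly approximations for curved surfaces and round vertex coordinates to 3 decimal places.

solid 
facet normal -0.394 0.297 -0.870
outer loop
vertex -3.446 -0.159 0.399
vertex -3.963 0.06 0.708
vertex -3.42 0.37 0.568
endloop
endfacet
facet normal 0.993 -0.011 -0.118
outer loop
vertex -3.446 -0.159 0.399
vertex -3.42 0.37 0.568
vertex -3.217 -0.5 2.352
endloop
endfacet
facet normal -0.393 0.295 -0.871
outer loop
vertex -3.42 0.37 0.568
vertex -3.963 0.06 0.708
vertex -3.803 0.665 0.841
endloop
endfacet
facet normal 0.696 0.673 0.249
outer loop
vertex -3.42 0.37 0.568
vertex -3.803 0.665 0.841
vertex -3.217 -0.5 2.352
endloop
endfacet
facet normal -0.395 0.296 -0.870
outer loop
vertex -3.803 0.665 0.841
vertex -3.963 0.06 0.708
vertex -4.306 0.505 1.015
endloop
endfacet
facet normal -0.036 0.785 0.619
outer loop
vertex -3.803 0.665 0.841
vertex -4.306 0.505 1.015
vertex -3.217 -0.5 2.352
endloop
endfacet
facet normal -0.395 0.296 -0.870
outer loop
vertex -4.306 0.505 1.015
vertex -3.963 0.06 0.708
vertex -4.55 0.009 0.957
endloop
endfacet
facet normal -0.657 0.239 0.715
outer loop
vertex -4.306 0.505 1.015
vertex -4.55 0.009 0.957
vertex -3.217 -0.5 2.352
endloop
endfacet
facet normal -0.395 0.295 -0.870
outer loop
vertex -4.55 0.009 0.957
vertex -3.963 0.06 0.708
vertex -4.352 -0.448 0.712
endloop
endfacet
facet normal -0.695 -0.550 0.464
outer loop
vertex -4.55 0.009 0.957
vertex -4.352 -0.448 0.712
vertex -3.217 -0.5 2.352
endloop
endfacet
facet normal -0.394 0.295 -0.870
outer loop
vertex -4.352 -0.448 0.712
vertex -3.963 0.06 0.708
vertex -3.861 -0.523 0.464
endloop
endfacet
facet normal -0.124 -0.991 0.054
outer loop
vertex -4.352 -0.448 0.712
vertex -3.861 -0.523 0.464
vertex -3.217 -0.5 2.352
endloop
endfacet
facet normal -0.395 0.295 -0.870
outer loop
vertex -3.861 -0.523 0.464
vertex -3.963 0.06 0.708
vertex -3.446 -0.159 0.399
endloop
endfacet
facet normal 0.627 -0.752 -0.205
outer loop
vertex -3.861 -0.523 0.464
vertex -3.446 -0.159 0.399
vertex -3.217 -0.5 2.352
endloop
endfacet
facet normal -0.951 -0.270 0.148
outer loop
vertex 1.32 3.408 -1.718
vertex 1.002 4.217 -2.288
vertex 1.377 2.421 -3.15
endloop
endfacet
facet normal 0.305 -0.778 0.549
outer loop
vertex 2.938 2.863 -3.392
vertex 1.32 3.408 -1.718
vertex 1.377 2.421 -3.15
endloop
endfacet
facet normal -0.952 -0.269 0.147
outer loop
vertex 1.377 2.421 -3.15
vertex 1.002 4.217 -2.288
vertex 1.06 3.23 -3.72
endloop
endfacet
facet normal 0.033 -0.567 -0.823
outer loop
vertex 1.06 3.23 -3.72
vertex 2.938 2.863 -3.392
vertex 1.377 2.421 -3.15
endloop
endfacet
facet normal -0.033 0.567 0.823
outer loop
vertex 1.32 3.408 -1.718
vertex 2.563 4.659 -2.53
vertex 1.002 4.217 -2.288
endloop
endfacet
facet normal 0.306 -0.778 0.549
outer loop
vertex 2.88 3.85 -1.96
vertex 1.32 3.408 -1.718
vertex 2.938 2.863 -3.392
endloop
endfacet
facet normal -0.033 0.567 0.823
outer loop
vertex 2.88 3.85 -1.96
vertex 2.563 4.659 -2.53
vertex 1.32 3.408 -1.718
endloop
endfacet
facet normal -0.305 0.778 -0.549
outer loop
vertex 1.002 4.217 -2.288
vertex 2.563 4.659 -2.53
vertex 1.06 3.23 -3.72
endloop
endfacet
facet normal 0.033 -0.567 -0.823
outer loop
vertex 2.62 3.672 -3.962
vertex 2.938 2.863 -3.392
vertex 1.06 3.23 -3.72
endloop
endfacet
facet normal -0.306 0.778 -0.549
outer loop
vertex 1.06 3.23 -3.72
vertex 2.563 4.659 -2.53
vertex 2.62 3.672 -3.962
endloop
endfacet
facet normal 0.951 0.270 -0.148
outer loop
vertex 2.62 3.672 -3.962
vertex 2.88 3.85 -1.96
vertex 2.938 2.863 -3.392
endloop
endfacet
facet normal 0.952 0.269 -0.148
outer loop
vertex 2.563 4.659 -2.53
vertex 2.88 3.85 -1.96
vertex 2.62 3.672 -3.962
endloop
endfacet
facet normal -0.777 0.192 -0.600
outer loop
vertex 2.193 -1.877 0.486
vertex 1.614 -1.959 1.209
vertex 1.981 -1.131 0.999
endloop
endfacet
facet normal 0.835 0.453 -0.313
outer loop
vertex 2.193 -1.877 0.486
vertex 1.981 -1.131 0.999
vertex 3.166 -2.341 2.411
endloop
endfacet
facet normal -0.776 0.191 -0.602
outer loop
vertex 1.981 -1.131 0.999
vertex 1.614 -1.959 1.209
vertex 1.401 -1.212 1.721
endloop
endfacet
facet normal 0.379 0.835 0.398
outer loop
vertex 1.981 -1.131 0.999
vertex 1.401 -1.212 1.721
vertex 3.166 -2.341 2.411
endloop
endfacet
facet normal -0.776 0.191 -0.601
outer loop
vertex 1.401 -1.212 1.721
vertex 1.614 -1.959 1.209
vertex 1.034 -2.041 1.932
endloop
endfacet
facet normal -0.166 0.312 0.936
outer loop
vertex 1.401 -1.212 1.721
vertex 1.034 -2.041 1.932
vertex 3.166 -2.341 2.411
endloop
endfacet
facet normal -0.776 0.191 -0.601
outer loop
vertex 1.034 -2.041 1.932
vertex 1.614 -1.959 1.209
vertex 1.247 -2.787 1.42
endloop
endfacet
facet normal -0.255 -0.596 0.762
outer loop
vertex 1.034 -2.041 1.932
vertex 1.247 -2.787 1.42
vertex 3.166 -2.341 2.411
endloop
endfacet
facet normal -0.776 0.191 -0.601
outer loop
vertex 1.247 -2.787 1.42
vertex 1.614 -1.959 1.209
vertex 1.827 -2.706 0.697
endloop
endfacet
facet normal 0.201 -0.978 0.051
outer loop
vertex 1.247 -2.787 1.42
vertex 1.827 -2.706 0.697
vertex 3.166 -2.341 2.411
endloop
endfacet
facet normal -0.777 0.190 -0.600
outer loop
vertex 1.827 -2.706 0.697
vertex 1.614 -1.959 1.209
vertex 2.193 -1.877 0.486
endloop
endfacet
facet normal 0.747 -0.454 -0.487
outer loop
vertex 1.827 -2.706 0.697
vertex 2.193 -1.877 0.486
vertex 3.166 -2.341 2.411
endloop
endfacet

endsolid


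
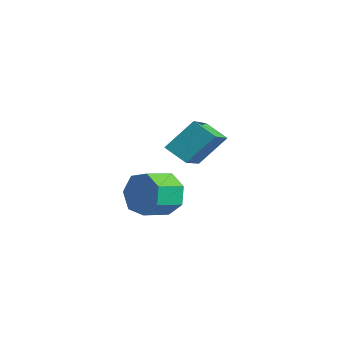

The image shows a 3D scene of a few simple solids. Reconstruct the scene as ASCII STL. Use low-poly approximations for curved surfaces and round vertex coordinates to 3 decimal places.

solid 
facet normal -0.141 0.949 -0.282
outer loop
vertex -1.683 1.791 -1.896
vertex -2.11 1.961 -1.111
vertex -1.224 2.036 -1.302
endloop
endfacet
facet normal 0.801 -0.057 -0.595
outer loop
vertex -1.683 1.791 -1.896
vertex -1.224 2.036 -1.302
vertex -1.522 0.709 -1.575
endloop
endfacet
facet normal 0.801 -0.057 -0.595
outer loop
vertex -1.522 0.709 -1.575
vertex -1.224 2.036 -1.302
vertex -1.063 0.954 -0.981
endloop
endfacet
facet normal 0.141 -0.949 0.282
outer loop
vertex -1.522 0.709 -1.575
vertex -1.063 0.954 -0.981
vertex -1.95 0.879 -0.789
endloop
endfacet
facet normal -0.141 0.949 -0.282
outer loop
vertex -1.224 2.036 -1.302
vertex -2.11 1.961 -1.111
vertex -1.432 2.224 -0.564
endloop
endfacet
facet normal 0.954 0.206 0.216
outer loop
vertex -1.224 2.036 -1.302
vertex -1.432 2.224 -0.564
vertex -1.063 0.954 -0.981
endloop
endfacet
facet normal 0.954 0.206 0.217
outer loop
vertex -1.063 0.954 -0.981
vertex -1.432 2.224 -0.564
vertex -1.272 1.142 -0.242
endloop
endfacet
facet normal 0.141 -0.949 0.281
outer loop
vertex -1.063 0.954 -0.981
vertex -1.272 1.142 -0.242
vertex -1.95 0.879 -0.789
endloop
endfacet
facet normal -0.141 0.949 -0.282
outer loop
vertex -1.432 2.224 -0.564
vertex -2.11 1.961 -1.111
vertex -2.151 2.214 -0.238
endloop
endfacet
facet normal 0.388 0.315 0.866
outer loop
vertex -1.432 2.224 -0.564
vertex -2.151 2.214 -0.238
vertex -1.272 1.142 -0.242
endloop
endfacet
facet normal 0.388 0.315 0.866
outer loop
vertex -1.272 1.142 -0.242
vertex -2.151 2.214 -0.238
vertex -1.991 1.132 0.084
endloop
endfacet
facet normal 0.141 -0.949 0.282
outer loop
vertex -1.272 1.142 -0.242
vertex -1.991 1.132 0.084
vertex -1.95 0.879 -0.789
endloop
endfacet
facet normal -0.142 0.949 -0.282
outer loop
vertex -2.151 2.214 -0.238
vertex -2.11 1.961 -1.111
vertex -2.84 2.013 -0.569
endloop
endfacet
facet normal -0.469 0.187 0.863
outer loop
vertex -2.151 2.214 -0.238
vertex -2.84 2.013 -0.569
vertex -1.991 1.132 0.084
endloop
endfacet
facet normal -0.470 0.187 0.863
outer loop
vertex -1.991 1.132 0.084
vertex -2.84 2.013 -0.569
vertex -2.679 0.932 -0.247
endloop
endfacet
facet normal 0.140 -0.949 0.282
outer loop
vertex -1.991 1.132 0.084
vertex -2.679 0.932 -0.247
vertex -1.95 0.879 -0.789
endloop
endfacet
facet normal -0.141 0.949 -0.282
outer loop
vertex -2.84 2.013 -0.569
vertex -2.11 1.961 -1.111
vertex -2.979 1.773 -1.308
endloop
endfacet
facet normal -0.974 -0.083 0.210
outer loop
vertex -2.84 2.013 -0.569
vertex -2.979 1.773 -1.308
vertex -2.679 0.932 -0.247
endloop
endfacet
facet normal -0.974 -0.083 0.210
outer loop
vertex -2.679 0.932 -0.247
vertex -2.979 1.773 -1.308
vertex -2.818 0.691 -0.987
endloop
endfacet
facet normal 0.141 -0.949 0.283
outer loop
vertex -2.679 0.932 -0.247
vertex -2.818 0.691 -0.987
vertex -1.95 0.879 -0.789
endloop
endfacet
facet normal -0.141 0.949 -0.282
outer loop
vertex -2.979 1.773 -1.308
vertex -2.11 1.961 -1.111
vertex -2.464 1.674 -1.899
endloop
endfacet
facet normal -0.745 -0.289 -0.601
outer loop
vertex -2.979 1.773 -1.308
vertex -2.464 1.674 -1.899
vertex -2.818 0.691 -0.987
endloop
endfacet
facet normal -0.745 -0.290 -0.601
outer loop
vertex -2.818 0.691 -0.987
vertex -2.464 1.674 -1.899
vertex -2.303 0.592 -1.577
endloop
endfacet
facet normal 0.141 -0.949 0.282
outer loop
vertex -2.818 0.691 -0.987
vertex -2.303 0.592 -1.577
vertex -1.95 0.879 -0.789
endloop
endfacet
facet normal -0.141 0.949 -0.282
outer loop
vertex -2.464 1.674 -1.899
vertex -2.11 1.961 -1.111
vertex -1.683 1.791 -1.896
endloop
endfacet
facet normal 0.045 -0.279 -0.959
outer loop
vertex -2.464 1.674 -1.899
vertex -1.683 1.791 -1.896
vertex -2.303 0.592 -1.577
endloop
endfacet
facet normal 0.044 -0.278 -0.960
outer loop
vertex -2.303 0.592 -1.577
vertex -1.683 1.791 -1.896
vertex -1.522 0.709 -1.575
endloop
endfacet
facet normal 0.141 -0.949 0.282
outer loop
vertex -2.303 0.592 -1.577
vertex -1.522 0.709 -1.575
vertex -1.95 0.879 -0.789
endloop
endfacet
facet normal -0.753 -0.388 0.532
outer loop
vertex 0.943 1.097 3.573
vertex -0.284 2.361 2.759
vertex 0.684 0.178 2.535
endloop
endfacet
facet normal 0.632 -0.652 0.419
outer loop
vertex 1.384 0.539 2.041
vertex 0.943 1.097 3.573
vertex 0.684 0.178 2.535
endloop
endfacet
facet normal -0.752 -0.388 0.532
outer loop
vertex 0.684 0.178 2.535
vertex -0.284 2.361 2.759
vertex -0.543 1.442 1.722
endloop
endfacet
facet normal -0.183 -0.652 -0.736
outer loop
vertex -0.543 1.442 1.722
vertex 1.384 0.539 2.041
vertex 0.684 0.178 2.535
endloop
endfacet
facet normal 0.183 0.652 0.736
outer loop
vertex 0.943 1.097 3.573
vertex 0.416 2.722 2.265
vertex -0.284 2.361 2.759
endloop
endfacet
facet normal 0.632 -0.651 0.419
outer loop
vertex 1.643 1.458 3.078
vertex 0.943 1.097 3.573
vertex 1.384 0.539 2.041
endloop
endfacet
facet normal 0.184 0.652 0.736
outer loop
vertex 1.643 1.458 3.078
vertex 0.416 2.722 2.265
vertex 0.943 1.097 3.573
endloop
endfacet
facet normal -0.632 0.652 -0.420
outer loop
vertex -0.284 2.361 2.759
vertex 0.416 2.722 2.265
vertex -0.543 1.442 1.722
endloop
endfacet
facet normal -0.184 -0.652 -0.736
outer loop
vertex 0.157 1.803 1.227
vertex 1.384 0.539 2.041
vertex -0.543 1.442 1.722
endloop
endfacet
facet normal -0.632 0.652 -0.419
outer loop
vertex -0.543 1.442 1.722
vertex 0.416 2.722 2.265
vertex 0.157 1.803 1.227
endloop
endfacet
facet normal 0.753 0.388 -0.532
outer loop
vertex 0.157 1.803 1.227
vertex 1.643 1.458 3.078
vertex 1.384 0.539 2.041
endloop
endfacet
facet normal 0.753 0.389 -0.532
outer loop
vertex 0.416 2.722 2.265
vertex 1.643 1.458 3.078
vertex 0.157 1.803 1.227
endloop
endfacet

endsolid


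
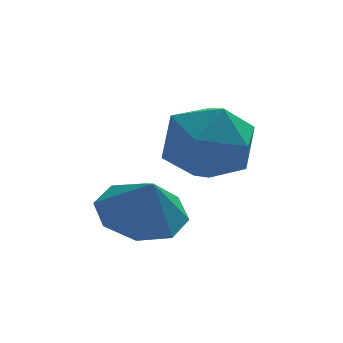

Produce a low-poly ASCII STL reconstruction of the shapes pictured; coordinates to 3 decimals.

solid 
facet normal -0.144 0.327 0.934
outer loop
vertex 0.584 2.518 2.568
vertex -0.335 1.79 2.681
vertex 0.746 1.425 2.975
endloop
endfacet
facet normal 0.546 0.362 0.756
outer loop
vertex 0.584 2.518 2.568
vertex 0.746 1.425 2.975
vertex 1.508 1.885 2.204
endloop
endfacet
facet normal 0.603 0.778 0.178
outer loop
vertex 0.584 2.518 2.568
vertex 1.508 1.885 2.204
vertex 0.899 2.534 1.433
endloop
endfacet
facet normal -0.052 0.999 -0.000
outer loop
vertex 0.584 2.518 2.568
vertex 0.899 2.534 1.433
vertex -0.24 2.475 1.728
endloop
endfacet
facet normal -0.513 0.720 0.467
outer loop
vertex 0.584 2.518 2.568
vertex -0.24 2.475 1.728
vertex -0.335 1.79 2.681
endloop
endfacet
facet normal 0.762 -0.294 0.577
outer loop
vertex 1.508 1.885 2.204
vertex 0.746 1.425 2.975
vertex 1.16 0.765 2.092
endloop
endfacet
facet normal -0.354 -0.351 0.867
outer loop
vertex 0.746 1.425 2.975
vertex -0.335 1.79 2.681
vertex 0.021 0.706 2.387
endloop
endfacet
facet normal -0.952 0.285 0.110
outer loop
vertex -0.335 1.79 2.681
vertex -0.24 2.475 1.728
vertex -0.588 1.355 1.616
endloop
endfacet
facet normal -0.205 0.735 -0.646
outer loop
vertex -0.24 2.475 1.728
vertex 0.899 2.534 1.433
vertex 0.174 1.815 0.845
endloop
endfacet
facet normal 0.854 0.377 -0.357
outer loop
vertex 0.899 2.534 1.433
vertex 1.508 1.885 2.204
vertex 1.255 1.45 1.139
endloop
endfacet
facet normal 0.052 -0.999 0.000
outer loop
vertex 0.336 0.722 1.252
vertex 1.16 0.765 2.092
vertex 0.021 0.706 2.387
endloop
endfacet
facet normal -0.603 -0.778 -0.178
outer loop
vertex 0.336 0.722 1.252
vertex 0.021 0.706 2.387
vertex -0.588 1.355 1.616
endloop
endfacet
facet normal -0.546 -0.362 -0.756
outer loop
vertex 0.336 0.722 1.252
vertex -0.588 1.355 1.616
vertex 0.174 1.815 0.845
endloop
endfacet
facet normal 0.144 -0.327 -0.934
outer loop
vertex 0.336 0.722 1.252
vertex 0.174 1.815 0.845
vertex 1.255 1.45 1.139
endloop
endfacet
facet normal 0.513 -0.720 -0.467
outer loop
vertex 0.336 0.722 1.252
vertex 1.255 1.45 1.139
vertex 1.16 0.765 2.092
endloop
endfacet
facet normal 0.205 -0.735 0.646
outer loop
vertex 0.021 0.706 2.387
vertex 1.16 0.765 2.092
vertex 0.746 1.425 2.975
endloop
endfacet
facet normal -0.854 -0.377 0.357
outer loop
vertex -0.588 1.355 1.616
vertex 0.021 0.706 2.387
vertex -0.335 1.79 2.681
endloop
endfacet
facet normal -0.762 0.294 -0.577
outer loop
vertex 0.174 1.815 0.845
vertex -0.588 1.355 1.616
vertex -0.24 2.475 1.728
endloop
endfacet
facet normal 0.354 0.351 -0.867
outer loop
vertex 1.255 1.45 1.139
vertex 0.174 1.815 0.845
vertex 0.899 2.534 1.433
endloop
endfacet
facet normal 0.952 -0.285 -0.110
outer loop
vertex 1.16 0.765 2.092
vertex 1.255 1.45 1.139
vertex 1.508 1.885 2.204
endloop
endfacet
facet normal -0.168 0.426 -0.889
outer loop
vertex -0.503 0.361 -0.318
vertex -1.059 1.119 0.15
vertex -0.048 0.988 -0.104
endloop
endfacet
facet normal 0.729 -0.625 0.281
outer loop
vertex -0.503 0.361 -0.318
vertex -0.048 0.988 -0.104
vertex -0.861 0.621 1.19
endloop
endfacet
facet normal -0.168 0.425 -0.889
outer loop
vertex -0.048 0.988 -0.104
vertex -1.059 1.119 0.15
vertex -0.186 1.692 0.259
endloop
endfacet
facet normal 0.855 -0.095 0.510
outer loop
vertex -0.048 0.988 -0.104
vertex -0.186 1.692 0.259
vertex -0.861 0.621 1.19
endloop
endfacet
facet normal -0.168 0.426 -0.889
outer loop
vertex -0.186 1.692 0.259
vertex -1.059 1.119 0.15
vertex -0.834 2.06 0.558
endloop
endfacet
facet normal 0.543 0.329 0.772
outer loop
vertex -0.186 1.692 0.259
vertex -0.834 2.06 0.558
vertex -0.861 0.621 1.19
endloop
endfacet
facet normal -0.168 0.426 -0.889
outer loop
vertex -0.834 2.06 0.558
vertex -1.059 1.119 0.15
vertex -1.614 1.877 0.618
endloop
endfacet
facet normal -0.024 0.402 0.915
outer loop
vertex -0.834 2.06 0.558
vertex -1.614 1.877 0.618
vertex -0.861 0.621 1.19
endloop
endfacet
facet normal -0.168 0.426 -0.889
outer loop
vertex -1.614 1.877 0.618
vertex -1.059 1.119 0.15
vertex -2.069 1.25 0.404
endloop
endfacet
facet normal -0.514 0.081 0.854
outer loop
vertex -1.614 1.877 0.618
vertex -2.069 1.25 0.404
vertex -0.861 0.621 1.19
endloop
endfacet
facet normal -0.168 0.426 -0.889
outer loop
vertex -2.069 1.25 0.404
vertex -1.059 1.119 0.15
vertex -1.932 0.546 0.041
endloop
endfacet
facet normal -0.640 -0.447 0.625
outer loop
vertex -2.069 1.25 0.404
vertex -1.932 0.546 0.041
vertex -0.861 0.621 1.19
endloop
endfacet
facet normal -0.168 0.426 -0.889
outer loop
vertex -1.932 0.546 0.041
vertex -1.059 1.119 0.15
vertex -1.283 0.178 -0.258
endloop
endfacet
facet normal -0.328 -0.872 0.362
outer loop
vertex -1.932 0.546 0.041
vertex -1.283 0.178 -0.258
vertex -0.861 0.621 1.19
endloop
endfacet
facet normal -0.168 0.426 -0.889
outer loop
vertex -1.283 0.178 -0.258
vertex -1.059 1.119 0.15
vertex -0.503 0.361 -0.318
endloop
endfacet
facet normal 0.239 -0.946 0.220
outer loop
vertex -1.283 0.178 -0.258
vertex -0.503 0.361 -0.318
vertex -0.861 0.621 1.19
endloop
endfacet

endsolid


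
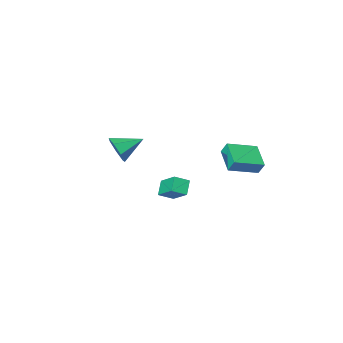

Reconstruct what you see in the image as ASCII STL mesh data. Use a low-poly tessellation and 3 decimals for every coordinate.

solid 
facet normal -0.941 0.182 -0.285
outer loop
vertex -4.565 2.555 -0.129
vertex -4.059 4.108 -0.81
vertex -4.407 2.165 -0.901
endloop
endfacet
facet normal -0.286 -0.878 0.385
outer loop
vertex -2.581 1.812 -0.35
vertex -4.565 2.555 -0.129
vertex -4.407 2.165 -0.901
endloop
endfacet
facet normal -0.941 0.182 -0.285
outer loop
vertex -4.407 2.165 -0.901
vertex -4.059 4.108 -0.81
vertex -3.901 3.718 -1.582
endloop
endfacet
facet normal 0.179 -0.443 -0.878
outer loop
vertex -3.901 3.718 -1.582
vertex -2.581 1.812 -0.35
vertex -4.407 2.165 -0.901
endloop
endfacet
facet normal -0.179 0.443 0.878
outer loop
vertex -4.565 2.555 -0.129
vertex -2.233 3.755 -0.259
vertex -4.059 4.108 -0.81
endloop
endfacet
facet normal -0.286 -0.878 0.385
outer loop
vertex -2.739 2.202 0.422
vertex -4.565 2.555 -0.129
vertex -2.581 1.812 -0.35
endloop
endfacet
facet normal -0.179 0.443 0.878
outer loop
vertex -2.739 2.202 0.422
vertex -2.233 3.755 -0.259
vertex -4.565 2.555 -0.129
endloop
endfacet
facet normal 0.286 0.878 -0.385
outer loop
vertex -4.059 4.108 -0.81
vertex -2.233 3.755 -0.259
vertex -3.901 3.718 -1.582
endloop
endfacet
facet normal 0.179 -0.443 -0.878
outer loop
vertex -2.075 3.365 -1.031
vertex -2.581 1.812 -0.35
vertex -3.901 3.718 -1.582
endloop
endfacet
facet normal 0.286 0.878 -0.385
outer loop
vertex -3.901 3.718 -1.582
vertex -2.233 3.755 -0.259
vertex -2.075 3.365 -1.031
endloop
endfacet
facet normal 0.941 -0.182 0.285
outer loop
vertex -2.075 3.365 -1.031
vertex -2.739 2.202 0.422
vertex -2.581 1.812 -0.35
endloop
endfacet
facet normal 0.941 -0.182 0.285
outer loop
vertex -2.233 3.755 -0.259
vertex -2.739 2.202 0.422
vertex -2.075 3.365 -1.031
endloop
endfacet
facet normal -0.500 -0.531 0.684
outer loop
vertex -0.401 -1.212 -3.578
vertex -0.515 0.104 -2.64
vertex -1.29 -0.963 -4.035
endloop
endfacet
facet normal 0.070 -0.812 -0.579
outer loop
vertex -0.745 -0.384 -4.78
vertex -0.401 -1.212 -3.578
vertex -1.29 -0.963 -4.035
endloop
endfacet
facet normal -0.500 -0.531 0.684
outer loop
vertex -1.29 -0.963 -4.035
vertex -0.515 0.104 -2.64
vertex -1.404 0.353 -3.097
endloop
endfacet
facet normal -0.863 0.241 -0.444
outer loop
vertex -1.404 0.353 -3.097
vertex -0.745 -0.384 -4.78
vertex -1.29 -0.963 -4.035
endloop
endfacet
facet normal 0.863 -0.241 0.444
outer loop
vertex -0.401 -1.212 -3.578
vertex 0.03 0.683 -3.385
vertex -0.515 0.104 -2.64
endloop
endfacet
facet normal 0.070 -0.812 -0.579
outer loop
vertex 0.144 -0.633 -4.323
vertex -0.401 -1.212 -3.578
vertex -0.745 -0.384 -4.78
endloop
endfacet
facet normal 0.863 -0.241 0.444
outer loop
vertex 0.144 -0.633 -4.323
vertex 0.03 0.683 -3.385
vertex -0.401 -1.212 -3.578
endloop
endfacet
facet normal -0.070 0.812 0.579
outer loop
vertex -0.515 0.104 -2.64
vertex 0.03 0.683 -3.385
vertex -1.404 0.353 -3.097
endloop
endfacet
facet normal -0.863 0.241 -0.444
outer loop
vertex -0.859 0.932 -3.842
vertex -0.745 -0.384 -4.78
vertex -1.404 0.353 -3.097
endloop
endfacet
facet normal -0.070 0.812 0.579
outer loop
vertex -1.404 0.353 -3.097
vertex 0.03 0.683 -3.385
vertex -0.859 0.932 -3.842
endloop
endfacet
facet normal 0.500 0.531 -0.684
outer loop
vertex -0.859 0.932 -3.842
vertex 0.144 -0.633 -4.323
vertex -0.745 -0.384 -4.78
endloop
endfacet
facet normal 0.500 0.531 -0.684
outer loop
vertex 0.03 0.683 -3.385
vertex 0.144 -0.633 -4.323
vertex -0.859 0.932 -3.842
endloop
endfacet
facet normal 0.906 -0.195 -0.377
outer loop
vertex 4.767 1.972 2.745
vertex 4.517 2.388 1.929
vertex 4.92 2.78 2.695
endloop
endfacet
facet normal -0.078 0.076 0.994
outer loop
vertex 4.767 1.972 2.745
vertex 4.92 2.78 2.695
vertex 3.023 2.712 2.551
endloop
endfacet
facet normal 0.906 -0.196 -0.376
outer loop
vertex 4.92 2.78 2.695
vertex 4.517 2.388 1.929
vertex 4.77 3.293 2.067
endloop
endfacet
facet normal -0.076 0.763 0.642
outer loop
vertex 4.92 2.78 2.695
vertex 4.77 3.293 2.067
vertex 3.023 2.712 2.551
endloop
endfacet
facet normal 0.905 -0.196 -0.377
outer loop
vertex 4.77 3.293 2.067
vertex 4.517 2.388 1.929
vertex 4.429 3.125 1.336
endloop
endfacet
facet normal -0.330 0.942 -0.062
outer loop
vertex 4.77 3.293 2.067
vertex 4.429 3.125 1.336
vertex 3.023 2.712 2.551
endloop
endfacet
facet normal 0.905 -0.196 -0.377
outer loop
vertex 4.429 3.125 1.336
vertex 4.517 2.388 1.929
vertex 4.154 2.402 1.051
endloop
endfacet
facet normal -0.650 0.480 -0.589
outer loop
vertex 4.429 3.125 1.336
vertex 4.154 2.402 1.051
vertex 3.023 2.712 2.551
endloop
endfacet
facet normal 0.905 -0.196 -0.377
outer loop
vertex 4.154 2.402 1.051
vertex 4.517 2.388 1.929
vertex 4.152 1.669 1.427
endloop
endfacet
facet normal -0.794 -0.276 -0.542
outer loop
vertex 4.154 2.402 1.051
vertex 4.152 1.669 1.427
vertex 3.023 2.712 2.551
endloop
endfacet
facet normal 0.905 -0.196 -0.378
outer loop
vertex 4.152 1.669 1.427
vertex 4.517 2.388 1.929
vertex 4.425 1.477 2.181
endloop
endfacet
facet normal -0.654 -0.755 0.044
outer loop
vertex 4.152 1.669 1.427
vertex 4.425 1.477 2.181
vertex 3.023 2.712 2.551
endloop
endfacet
facet normal 0.905 -0.196 -0.377
outer loop
vertex 4.425 1.477 2.181
vertex 4.517 2.388 1.929
vertex 4.767 1.972 2.745
endloop
endfacet
facet normal -0.335 -0.598 0.728
outer loop
vertex 4.425 1.477 2.181
vertex 4.767 1.972 2.745
vertex 3.023 2.712 2.551
endloop
endfacet

endsolid


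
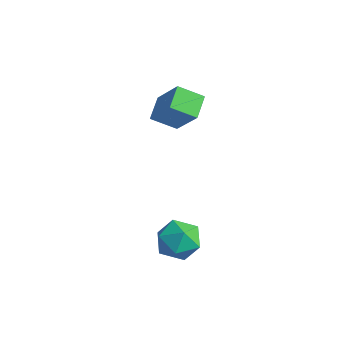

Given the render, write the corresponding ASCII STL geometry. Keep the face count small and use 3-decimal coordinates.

solid 
facet normal -0.532 -0.846 -0.009
outer loop
vertex -0.78 -3.912 -3.345
vertex -0.047 -4.368 -3.847
vertex -0.049 -4.377 -2.848
endloop
endfacet
facet normal -0.680 -0.459 0.571
outer loop
vertex -0.78 -3.912 -3.345
vertex -0.049 -4.377 -2.848
vertex -0.382 -3.49 -2.532
endloop
endfacet
facet normal -0.917 0.179 0.356
outer loop
vertex -0.78 -3.912 -3.345
vertex -0.382 -3.49 -2.532
vertex -0.585 -2.932 -3.336
endloop
endfacet
facet normal -0.915 0.185 -0.357
outer loop
vertex -0.78 -3.912 -3.345
vertex -0.585 -2.932 -3.336
vertex -0.378 -3.475 -4.148
endloop
endfacet
facet normal -0.678 -0.448 -0.583
outer loop
vertex -0.78 -3.912 -3.345
vertex -0.378 -3.475 -4.148
vertex -0.047 -4.368 -3.847
endloop
endfacet
facet normal -0.071 -0.358 0.931
outer loop
vertex -0.382 -3.49 -2.532
vertex -0.049 -4.377 -2.848
vertex 0.598 -3.685 -2.532
endloop
endfacet
facet normal 0.167 -0.986 -0.009
outer loop
vertex -0.049 -4.377 -2.848
vertex -0.047 -4.368 -3.847
vertex 0.805 -4.228 -3.344
endloop
endfacet
facet normal -0.068 -0.341 -0.938
outer loop
vertex -0.047 -4.368 -3.847
vertex -0.378 -3.475 -4.148
vertex 0.602 -3.67 -4.148
endloop
endfacet
facet normal -0.452 0.684 -0.573
outer loop
vertex -0.378 -3.475 -4.148
vertex -0.585 -2.932 -3.336
vertex 0.269 -2.783 -3.832
endloop
endfacet
facet normal -0.455 0.674 0.582
outer loop
vertex -0.585 -2.932 -3.336
vertex -0.382 -3.49 -2.532
vertex 0.267 -2.792 -2.833
endloop
endfacet
facet normal 0.915 -0.185 0.357
outer loop
vertex 1.0 -3.248 -3.335
vertex 0.598 -3.685 -2.532
vertex 0.805 -4.228 -3.344
endloop
endfacet
facet normal 0.917 -0.179 -0.356
outer loop
vertex 1.0 -3.248 -3.335
vertex 0.805 -4.228 -3.344
vertex 0.602 -3.67 -4.148
endloop
endfacet
facet normal 0.680 0.459 -0.571
outer loop
vertex 1.0 -3.248 -3.335
vertex 0.602 -3.67 -4.148
vertex 0.269 -2.783 -3.832
endloop
endfacet
facet normal 0.532 0.846 0.009
outer loop
vertex 1.0 -3.248 -3.335
vertex 0.269 -2.783 -3.832
vertex 0.267 -2.792 -2.833
endloop
endfacet
facet normal 0.678 0.448 0.583
outer loop
vertex 1.0 -3.248 -3.335
vertex 0.267 -2.792 -2.833
vertex 0.598 -3.685 -2.532
endloop
endfacet
facet normal 0.452 -0.684 0.573
outer loop
vertex 0.805 -4.228 -3.344
vertex 0.598 -3.685 -2.532
vertex -0.049 -4.377 -2.848
endloop
endfacet
facet normal 0.455 -0.674 -0.582
outer loop
vertex 0.602 -3.67 -4.148
vertex 0.805 -4.228 -3.344
vertex -0.047 -4.368 -3.847
endloop
endfacet
facet normal 0.071 0.358 -0.931
outer loop
vertex 0.269 -2.783 -3.832
vertex 0.602 -3.67 -4.148
vertex -0.378 -3.475 -4.148
endloop
endfacet
facet normal -0.167 0.986 0.009
outer loop
vertex 0.267 -2.792 -2.833
vertex 0.269 -2.783 -3.832
vertex -0.585 -2.932 -3.336
endloop
endfacet
facet normal 0.068 0.341 0.938
outer loop
vertex 0.598 -3.685 -2.532
vertex 0.267 -2.792 -2.833
vertex -0.382 -3.49 -2.532
endloop
endfacet
facet normal -0.676 -0.036 -0.736
outer loop
vertex -4.087 -1.901 0.384
vertex -4.712 -1.082 0.918
vertex -3.479 -1.044 -0.217
endloop
endfacet
facet normal 0.539 -0.705 -0.461
outer loop
vertex -2.248 -0.978 1.122
vertex -4.087 -1.901 0.384
vertex -3.479 -1.044 -0.217
endloop
endfacet
facet normal -0.676 -0.036 -0.736
outer loop
vertex -3.479 -1.044 -0.217
vertex -4.712 -1.082 0.918
vertex -4.104 -0.226 0.317
endloop
endfacet
facet normal 0.502 0.708 -0.497
outer loop
vertex -4.104 -0.226 0.317
vertex -2.248 -0.978 1.122
vertex -3.479 -1.044 -0.217
endloop
endfacet
facet normal -0.503 -0.707 0.497
outer loop
vertex -4.087 -1.901 0.384
vertex -3.481 -1.016 2.257
vertex -4.712 -1.082 0.918
endloop
endfacet
facet normal 0.539 -0.706 -0.460
outer loop
vertex -2.856 -1.834 1.723
vertex -4.087 -1.901 0.384
vertex -2.248 -0.978 1.122
endloop
endfacet
facet normal -0.502 -0.708 0.497
outer loop
vertex -2.856 -1.834 1.723
vertex -3.481 -1.016 2.257
vertex -4.087 -1.901 0.384
endloop
endfacet
facet normal -0.539 0.706 0.460
outer loop
vertex -4.712 -1.082 0.918
vertex -3.481 -1.016 2.257
vertex -4.104 -0.226 0.317
endloop
endfacet
facet normal 0.502 0.707 -0.497
outer loop
vertex -2.873 -0.159 1.656
vertex -2.248 -0.978 1.122
vertex -4.104 -0.226 0.317
endloop
endfacet
facet normal -0.539 0.705 0.460
outer loop
vertex -4.104 -0.226 0.317
vertex -3.481 -1.016 2.257
vertex -2.873 -0.159 1.656
endloop
endfacet
facet normal 0.676 0.036 0.736
outer loop
vertex -2.873 -0.159 1.656
vertex -2.856 -1.834 1.723
vertex -2.248 -0.978 1.122
endloop
endfacet
facet normal 0.676 0.036 0.736
outer loop
vertex -3.481 -1.016 2.257
vertex -2.856 -1.834 1.723
vertex -2.873 -0.159 1.656
endloop
endfacet

endsolid


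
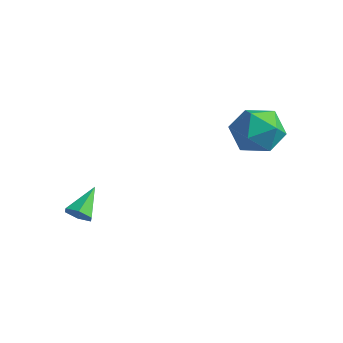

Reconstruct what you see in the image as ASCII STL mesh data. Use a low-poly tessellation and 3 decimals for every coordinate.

solid 
facet normal -0.311 0.284 0.907
outer loop
vertex 0.009 3.822 4.019
vertex 0.805 3.244 4.473
vertex 0.972 4.28 4.206
endloop
endfacet
facet normal -0.455 0.785 0.420
outer loop
vertex 0.009 3.822 4.019
vertex 0.972 4.28 4.206
vertex 0.451 4.475 3.277
endloop
endfacet
facet normal -0.867 0.492 -0.083
outer loop
vertex 0.009 3.822 4.019
vertex 0.451 4.475 3.277
vertex -0.039 3.56 2.969
endloop
endfacet
facet normal -0.977 -0.191 0.092
outer loop
vertex 0.009 3.822 4.019
vertex -0.039 3.56 2.969
vertex 0.18 2.799 3.708
endloop
endfacet
facet normal -0.634 -0.320 0.704
outer loop
vertex 0.009 3.822 4.019
vertex 0.18 2.799 3.708
vertex 0.805 3.244 4.473
endloop
endfacet
facet normal 0.160 0.980 0.116
outer loop
vertex 0.451 4.475 3.277
vertex 0.972 4.28 4.206
vertex 1.52 4.301 3.272
endloop
endfacet
facet normal 0.393 0.169 0.904
outer loop
vertex 0.972 4.28 4.206
vertex 0.805 3.244 4.473
vertex 1.739 3.54 4.011
endloop
endfacet
facet normal -0.129 -0.808 0.575
outer loop
vertex 0.805 3.244 4.473
vertex 0.18 2.799 3.708
vertex 1.249 2.625 3.703
endloop
endfacet
facet normal -0.684 -0.600 -0.415
outer loop
vertex 0.18 2.799 3.708
vertex -0.039 3.56 2.969
vertex 0.728 2.82 2.774
endloop
endfacet
facet normal -0.506 0.506 -0.699
outer loop
vertex -0.039 3.56 2.969
vertex 0.451 4.475 3.277
vertex 0.895 3.856 2.507
endloop
endfacet
facet normal 0.977 0.191 -0.092
outer loop
vertex 1.691 3.278 2.961
vertex 1.52 4.301 3.272
vertex 1.739 3.54 4.011
endloop
endfacet
facet normal 0.867 -0.492 0.083
outer loop
vertex 1.691 3.278 2.961
vertex 1.739 3.54 4.011
vertex 1.249 2.625 3.703
endloop
endfacet
facet normal 0.455 -0.785 -0.420
outer loop
vertex 1.691 3.278 2.961
vertex 1.249 2.625 3.703
vertex 0.728 2.82 2.774
endloop
endfacet
facet normal 0.311 -0.284 -0.907
outer loop
vertex 1.691 3.278 2.961
vertex 0.728 2.82 2.774
vertex 0.895 3.856 2.507
endloop
endfacet
facet normal 0.634 0.320 -0.704
outer loop
vertex 1.691 3.278 2.961
vertex 0.895 3.856 2.507
vertex 1.52 4.301 3.272
endloop
endfacet
facet normal 0.684 0.600 0.415
outer loop
vertex 1.739 3.54 4.011
vertex 1.52 4.301 3.272
vertex 0.972 4.28 4.206
endloop
endfacet
facet normal 0.506 -0.506 0.699
outer loop
vertex 1.249 2.625 3.703
vertex 1.739 3.54 4.011
vertex 0.805 3.244 4.473
endloop
endfacet
facet normal -0.160 -0.980 -0.116
outer loop
vertex 0.728 2.82 2.774
vertex 1.249 2.625 3.703
vertex 0.18 2.799 3.708
endloop
endfacet
facet normal -0.393 -0.169 -0.904
outer loop
vertex 0.895 3.856 2.507
vertex 0.728 2.82 2.774
vertex -0.039 3.56 2.969
endloop
endfacet
facet normal 0.129 0.808 -0.575
outer loop
vertex 1.52 4.301 3.272
vertex 0.895 3.856 2.507
vertex 0.451 4.475 3.277
endloop
endfacet
facet normal 0.240 -0.802 -0.547
outer loop
vertex -3.256 -0.55 -1.262
vertex -3.531 -0.891 -0.883
vertex -3.819 -0.669 -1.335
endloop
endfacet
facet normal -0.092 0.799 -0.594
outer loop
vertex -3.256 -0.55 -1.262
vertex -3.819 -0.669 -1.335
vertex -3.869 0.231 -0.117
endloop
endfacet
facet normal 0.242 -0.801 -0.548
outer loop
vertex -3.819 -0.669 -1.335
vertex -3.531 -0.891 -0.883
vertex -4.094 -1.011 -0.956
endloop
endfacet
facet normal -0.878 0.366 -0.307
outer loop
vertex -3.819 -0.669 -1.335
vertex -4.094 -1.011 -0.956
vertex -3.869 0.231 -0.117
endloop
endfacet
facet normal 0.242 -0.802 -0.546
outer loop
vertex -4.094 -1.011 -0.956
vertex -3.531 -0.891 -0.883
vertex -3.807 -1.233 -0.503
endloop
endfacet
facet normal -0.867 -0.161 0.471
outer loop
vertex -4.094 -1.011 -0.956
vertex -3.807 -1.233 -0.503
vertex -3.869 0.231 -0.117
endloop
endfacet
facet normal 0.242 -0.802 -0.546
outer loop
vertex -3.807 -1.233 -0.503
vertex -3.531 -0.891 -0.883
vertex -3.244 -1.113 -0.43
endloop
endfacet
facet normal -0.070 -0.257 0.964
outer loop
vertex -3.807 -1.233 -0.503
vertex -3.244 -1.113 -0.43
vertex -3.869 0.231 -0.117
endloop
endfacet
facet normal 0.240 -0.803 -0.546
outer loop
vertex -3.244 -1.113 -0.43
vertex -3.531 -0.891 -0.883
vertex -2.968 -0.772 -0.81
endloop
endfacet
facet normal 0.715 0.175 0.677
outer loop
vertex -3.244 -1.113 -0.43
vertex -2.968 -0.772 -0.81
vertex -3.869 0.231 -0.117
endloop
endfacet
facet normal 0.240 -0.802 -0.547
outer loop
vertex -2.968 -0.772 -0.81
vertex -3.531 -0.891 -0.883
vertex -3.256 -0.55 -1.262
endloop
endfacet
facet normal 0.704 0.703 -0.103
outer loop
vertex -2.968 -0.772 -0.81
vertex -3.256 -0.55 -1.262
vertex -3.869 0.231 -0.117
endloop
endfacet

endsolid
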